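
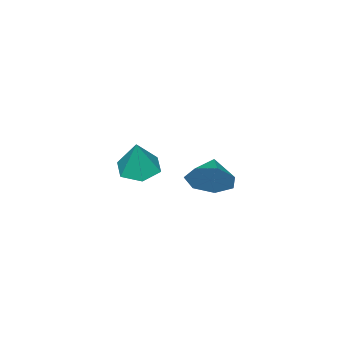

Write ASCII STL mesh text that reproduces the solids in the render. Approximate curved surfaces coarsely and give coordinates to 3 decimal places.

solid 
facet normal -0.292 -0.173 -0.941
outer loop
vertex 1.037 -2.181 -4.834
vertex 0.425 -2.877 -4.516
vertex 0.116 -1.95 -4.591
endloop
endfacet
facet normal 0.285 0.940 0.188
outer loop
vertex 1.037 -2.181 -4.834
vertex 0.116 -1.95 -4.591
vertex 0.955 -2.563 -2.804
endloop
endfacet
facet normal -0.292 -0.173 -0.941
outer loop
vertex 0.116 -1.95 -4.591
vertex 0.425 -2.877 -4.516
vertex -0.496 -2.646 -4.273
endloop
endfacet
facet normal -0.533 0.691 0.487
outer loop
vertex 0.116 -1.95 -4.591
vertex -0.496 -2.646 -4.273
vertex 0.955 -2.563 -2.804
endloop
endfacet
facet normal -0.291 -0.172 -0.941
outer loop
vertex -0.496 -2.646 -4.273
vertex 0.425 -2.877 -4.516
vertex -0.188 -3.573 -4.199
endloop
endfacet
facet normal -0.695 -0.175 0.697
outer loop
vertex -0.496 -2.646 -4.273
vertex -0.188 -3.573 -4.199
vertex 0.955 -2.563 -2.804
endloop
endfacet
facet normal -0.291 -0.172 -0.941
outer loop
vertex -0.188 -3.573 -4.199
vertex 0.425 -2.877 -4.516
vertex 0.733 -3.804 -4.442
endloop
endfacet
facet normal -0.039 -0.794 0.607
outer loop
vertex -0.188 -3.573 -4.199
vertex 0.733 -3.804 -4.442
vertex 0.955 -2.563 -2.804
endloop
endfacet
facet normal -0.292 -0.172 -0.941
outer loop
vertex 0.733 -3.804 -4.442
vertex 0.425 -2.877 -4.516
vertex 1.345 -3.108 -4.759
endloop
endfacet
facet normal 0.780 -0.545 0.308
outer loop
vertex 0.733 -3.804 -4.442
vertex 1.345 -3.108 -4.759
vertex 0.955 -2.563 -2.804
endloop
endfacet
facet normal -0.292 -0.173 -0.941
outer loop
vertex 1.345 -3.108 -4.759
vertex 0.425 -2.877 -4.516
vertex 1.037 -2.181 -4.834
endloop
endfacet
facet normal 0.942 0.321 0.098
outer loop
vertex 1.345 -3.108 -4.759
vertex 1.037 -2.181 -4.834
vertex 0.955 -2.563 -2.804
endloop
endfacet
facet normal 0.794 0.472 -0.383
outer loop
vertex 2.512 1.722 -1.922
vertex 1.936 2.037 -2.728
vertex 2.092 2.513 -1.817
endloop
endfacet
facet normal -0.148 -0.207 0.967
outer loop
vertex 2.512 1.722 -1.922
vertex 2.092 2.513 -1.817
vertex 0.904 1.423 -2.232
endloop
endfacet
facet normal 0.794 0.472 -0.383
outer loop
vertex 2.092 2.513 -1.817
vertex 1.936 2.037 -2.728
vertex 1.554 2.946 -2.399
endloop
endfacet
facet normal -0.563 0.324 0.761
outer loop
vertex 2.092 2.513 -1.817
vertex 1.554 2.946 -2.399
vertex 0.904 1.423 -2.232
endloop
endfacet
facet normal 0.795 0.472 -0.382
outer loop
vertex 1.554 2.946 -2.399
vertex 1.936 2.037 -2.728
vertex 1.305 2.694 -3.229
endloop
endfacet
facet normal -0.903 0.402 0.149
outer loop
vertex 1.554 2.946 -2.399
vertex 1.305 2.694 -3.229
vertex 0.904 1.423 -2.232
endloop
endfacet
facet normal 0.795 0.472 -0.382
outer loop
vertex 1.305 2.694 -3.229
vertex 1.936 2.037 -2.728
vertex 1.531 1.947 -3.682
endloop
endfacet
facet normal -0.913 -0.030 -0.406
outer loop
vertex 1.305 2.694 -3.229
vertex 1.531 1.947 -3.682
vertex 0.904 1.423 -2.232
endloop
endfacet
facet normal 0.794 0.472 -0.382
outer loop
vertex 1.531 1.947 -3.682
vertex 1.936 2.037 -2.728
vertex 2.062 1.268 -3.417
endloop
endfacet
facet normal -0.585 -0.648 -0.487
outer loop
vertex 1.531 1.947 -3.682
vertex 2.062 1.268 -3.417
vertex 0.904 1.423 -2.232
endloop
endfacet
facet normal 0.794 0.473 -0.382
outer loop
vertex 2.062 1.268 -3.417
vertex 1.936 2.037 -2.728
vertex 2.499 1.167 -2.634
endloop
endfacet
facet normal -0.167 -0.985 -0.034
outer loop
vertex 2.062 1.268 -3.417
vertex 2.499 1.167 -2.634
vertex 0.904 1.423 -2.232
endloop
endfacet
facet normal 0.794 0.472 -0.383
outer loop
vertex 2.499 1.167 -2.634
vertex 1.936 2.037 -2.728
vertex 2.512 1.722 -1.922
endloop
endfacet
facet normal 0.028 -0.789 0.614
outer loop
vertex 2.499 1.167 -2.634
vertex 2.512 1.722 -1.922
vertex 0.904 1.423 -2.232
endloop
endfacet

endsolid


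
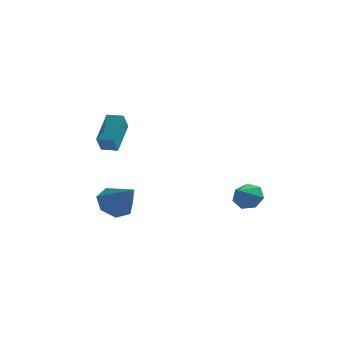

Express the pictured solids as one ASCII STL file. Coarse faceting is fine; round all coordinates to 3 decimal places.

solid 
facet normal -0.573 0.480 -0.664
outer loop
vertex -3.208 1.973 -3.418
vertex -4.008 2.019 -2.694
vertex -3.214 2.73 -2.865
endloop
endfacet
facet normal 0.984 0.111 -0.141
outer loop
vertex -3.208 1.973 -3.418
vertex -3.214 2.73 -2.865
vertex -2.792 1.001 -1.286
endloop
endfacet
facet normal -0.573 0.480 -0.664
outer loop
vertex -3.214 2.73 -2.865
vertex -4.008 2.019 -2.694
vertex -3.817 2.952 -2.184
endloop
endfacet
facet normal 0.700 0.567 0.434
outer loop
vertex -3.214 2.73 -2.865
vertex -3.817 2.952 -2.184
vertex -2.792 1.001 -1.286
endloop
endfacet
facet normal -0.573 0.480 -0.664
outer loop
vertex -3.817 2.952 -2.184
vertex -4.008 2.019 -2.694
vertex -4.565 2.471 -1.886
endloop
endfacet
facet normal 0.068 0.447 0.892
outer loop
vertex -3.817 2.952 -2.184
vertex -4.565 2.471 -1.886
vertex -2.792 1.001 -1.286
endloop
endfacet
facet normal -0.574 0.479 -0.664
outer loop
vertex -4.565 2.471 -1.886
vertex -4.008 2.019 -2.694
vertex -4.893 1.649 -2.196
endloop
endfacet
facet normal -0.434 -0.161 0.887
outer loop
vertex -4.565 2.471 -1.886
vertex -4.893 1.649 -2.196
vertex -2.792 1.001 -1.286
endloop
endfacet
facet normal -0.574 0.479 -0.664
outer loop
vertex -4.893 1.649 -2.196
vertex -4.008 2.019 -2.694
vertex -4.554 1.106 -2.881
endloop
endfacet
facet normal -0.429 -0.799 0.421
outer loop
vertex -4.893 1.649 -2.196
vertex -4.554 1.106 -2.881
vertex -2.792 1.001 -1.286
endloop
endfacet
facet normal -0.575 0.479 -0.663
outer loop
vertex -4.554 1.106 -2.881
vertex -4.008 2.019 -2.694
vertex -3.805 1.251 -3.425
endloop
endfacet
facet normal 0.080 -0.985 -0.153
outer loop
vertex -4.554 1.106 -2.881
vertex -3.805 1.251 -3.425
vertex -2.792 1.001 -1.286
endloop
endfacet
facet normal -0.573 0.480 -0.664
outer loop
vertex -3.805 1.251 -3.425
vertex -4.008 2.019 -2.694
vertex -3.208 1.973 -3.418
endloop
endfacet
facet normal 0.707 -0.581 -0.403
outer loop
vertex -3.805 1.251 -3.425
vertex -3.208 1.973 -3.418
vertex -2.792 1.001 -1.286
endloop
endfacet
facet normal 0.251 0.776 -0.578
outer loop
vertex 3.255 3.738 -1.781
vertex 2.654 3.491 -2.374
vertex 2.557 4.033 -1.688
endloop
endfacet
facet normal 0.160 0.069 0.985
outer loop
vertex 3.255 3.738 -1.781
vertex 2.557 4.033 -1.688
vertex 2.286 2.349 -1.526
endloop
endfacet
facet normal 0.252 0.776 -0.578
outer loop
vertex 2.557 4.033 -1.688
vertex 2.654 3.491 -2.374
vertex 1.932 3.92 -2.112
endloop
endfacet
facet normal -0.574 0.169 0.801
outer loop
vertex 2.557 4.033 -1.688
vertex 1.932 3.92 -2.112
vertex 2.286 2.349 -1.526
endloop
endfacet
facet normal 0.252 0.776 -0.578
outer loop
vertex 1.932 3.92 -2.112
vertex 2.654 3.491 -2.374
vertex 1.851 3.484 -2.733
endloop
endfacet
facet normal -0.966 -0.135 0.221
outer loop
vertex 1.932 3.92 -2.112
vertex 1.851 3.484 -2.733
vertex 2.286 2.349 -1.526
endloop
endfacet
facet normal 0.251 0.777 -0.577
outer loop
vertex 1.851 3.484 -2.733
vertex 2.654 3.491 -2.374
vertex 2.375 3.053 -3.085
endloop
endfacet
facet normal -0.721 -0.616 -0.319
outer loop
vertex 1.851 3.484 -2.733
vertex 2.375 3.053 -3.085
vertex 2.286 2.349 -1.526
endloop
endfacet
facet normal 0.251 0.777 -0.577
outer loop
vertex 2.375 3.053 -3.085
vertex 2.654 3.491 -2.374
vertex 3.109 2.953 -2.901
endloop
endfacet
facet normal -0.021 -0.911 -0.412
outer loop
vertex 2.375 3.053 -3.085
vertex 3.109 2.953 -2.901
vertex 2.286 2.349 -1.526
endloop
endfacet
facet normal 0.251 0.777 -0.577
outer loop
vertex 3.109 2.953 -2.901
vertex 2.654 3.491 -2.374
vertex 3.501 3.257 -2.321
endloop
endfacet
facet normal 0.603 -0.798 0.011
outer loop
vertex 3.109 2.953 -2.901
vertex 3.501 3.257 -2.321
vertex 2.286 2.349 -1.526
endloop
endfacet
facet normal 0.251 0.777 -0.578
outer loop
vertex 3.501 3.257 -2.321
vertex 2.654 3.491 -2.374
vertex 3.255 3.738 -1.781
endloop
endfacet
facet normal 0.684 -0.361 0.633
outer loop
vertex 3.501 3.257 -2.321
vertex 3.255 3.738 -1.781
vertex 2.286 2.349 -1.526
endloop
endfacet
facet normal -0.991 0.132 -0.022
outer loop
vertex -4.161 -1.468 3.01
vertex -3.973 0.128 4.116
vertex -4.059 -0.852 2.105
endloop
endfacet
facet normal -0.096 -0.818 -0.567
outer loop
vertex -3.187 -0.968 2.124
vertex -4.161 -1.468 3.01
vertex -4.059 -0.852 2.105
endloop
endfacet
facet normal -0.991 0.132 -0.022
outer loop
vertex -4.059 -0.852 2.105
vertex -3.973 0.128 4.116
vertex -3.871 0.743 3.21
endloop
endfacet
facet normal 0.092 0.560 -0.824
outer loop
vertex -3.871 0.743 3.21
vertex -3.187 -0.968 2.124
vertex -4.059 -0.852 2.105
endloop
endfacet
facet normal -0.092 -0.560 0.823
outer loop
vertex -4.161 -1.468 3.01
vertex -3.101 0.012 4.135
vertex -3.973 0.128 4.116
endloop
endfacet
facet normal -0.095 -0.819 -0.566
outer loop
vertex -3.289 -1.583 3.03
vertex -4.161 -1.468 3.01
vertex -3.187 -0.968 2.124
endloop
endfacet
facet normal -0.093 -0.560 0.824
outer loop
vertex -3.289 -1.583 3.03
vertex -3.101 0.012 4.135
vertex -4.161 -1.468 3.01
endloop
endfacet
facet normal 0.097 0.818 0.566
outer loop
vertex -3.973 0.128 4.116
vertex -3.101 0.012 4.135
vertex -3.871 0.743 3.21
endloop
endfacet
facet normal 0.093 0.560 -0.823
outer loop
vertex -2.999 0.628 3.23
vertex -3.187 -0.968 2.124
vertex -3.871 0.743 3.21
endloop
endfacet
facet normal 0.095 0.818 0.567
outer loop
vertex -3.871 0.743 3.21
vertex -3.101 0.012 4.135
vertex -2.999 0.628 3.23
endloop
endfacet
facet normal 0.991 -0.132 0.022
outer loop
vertex -2.999 0.628 3.23
vertex -3.289 -1.583 3.03
vertex -3.187 -0.968 2.124
endloop
endfacet
facet normal 0.991 -0.132 0.022
outer loop
vertex -3.101 0.012 4.135
vertex -3.289 -1.583 3.03
vertex -2.999 0.628 3.23
endloop
endfacet

endsolid


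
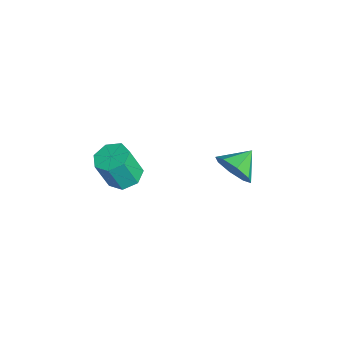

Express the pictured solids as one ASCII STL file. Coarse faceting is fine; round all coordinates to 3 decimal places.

solid 
facet normal 0.540 -0.742 -0.397
outer loop
vertex -2.991 1.165 -1.188
vertex -3.563 1.141 -1.92
vertex -2.781 1.598 -1.712
endloop
endfacet
facet normal 0.330 0.658 0.676
outer loop
vertex -2.991 1.165 -1.188
vertex -2.781 1.598 -1.712
vertex -4.217 2.039 -1.44
endloop
endfacet
facet normal 0.540 -0.743 -0.397
outer loop
vertex -2.781 1.598 -1.712
vertex -3.563 1.141 -1.92
vertex -3.029 1.763 -2.358
endloop
endfacet
facet normal 0.312 0.942 0.121
outer loop
vertex -2.781 1.598 -1.712
vertex -3.029 1.763 -2.358
vertex -4.217 2.039 -1.44
endloop
endfacet
facet normal 0.539 -0.743 -0.398
outer loop
vertex -3.029 1.763 -2.358
vertex -3.563 1.141 -1.92
vertex -3.591 1.564 -2.748
endloop
endfacet
facet normal -0.071 0.926 -0.370
outer loop
vertex -3.029 1.763 -2.358
vertex -3.591 1.564 -2.748
vertex -4.217 2.039 -1.44
endloop
endfacet
facet normal 0.540 -0.742 -0.397
outer loop
vertex -3.591 1.564 -2.748
vertex -3.563 1.141 -1.92
vertex -4.136 1.116 -2.653
endloop
endfacet
facet normal -0.597 0.618 -0.511
outer loop
vertex -3.591 1.564 -2.748
vertex -4.136 1.116 -2.653
vertex -4.217 2.039 -1.44
endloop
endfacet
facet normal 0.540 -0.743 -0.397
outer loop
vertex -4.136 1.116 -2.653
vertex -3.563 1.141 -1.92
vertex -4.346 0.683 -2.128
endloop
endfacet
facet normal -0.955 0.201 -0.217
outer loop
vertex -4.136 1.116 -2.653
vertex -4.346 0.683 -2.128
vertex -4.217 2.039 -1.44
endloop
endfacet
facet normal 0.540 -0.742 -0.397
outer loop
vertex -4.346 0.683 -2.128
vertex -3.563 1.141 -1.92
vertex -4.098 0.518 -1.482
endloop
endfacet
facet normal -0.937 -0.083 0.339
outer loop
vertex -4.346 0.683 -2.128
vertex -4.098 0.518 -1.482
vertex -4.217 2.039 -1.44
endloop
endfacet
facet normal 0.540 -0.742 -0.397
outer loop
vertex -4.098 0.518 -1.482
vertex -3.563 1.141 -1.92
vertex -3.536 0.718 -1.092
endloop
endfacet
facet normal -0.553 -0.066 0.831
outer loop
vertex -4.098 0.518 -1.482
vertex -3.536 0.718 -1.092
vertex -4.217 2.039 -1.44
endloop
endfacet
facet normal 0.539 -0.743 -0.397
outer loop
vertex -3.536 0.718 -1.092
vertex -3.563 1.141 -1.92
vertex -2.991 1.165 -1.188
endloop
endfacet
facet normal -0.027 0.242 0.970
outer loop
vertex -3.536 0.718 -1.092
vertex -2.991 1.165 -1.188
vertex -4.217 2.039 -1.44
endloop
endfacet
facet normal -0.049 0.353 -0.934
outer loop
vertex -2.041 -2.93 -0.392
vertex -2.687 -3.332 -0.51
vertex -2.611 -2.614 -0.243
endloop
endfacet
facet normal 0.520 0.808 0.278
outer loop
vertex -2.041 -2.93 -0.392
vertex -2.611 -2.614 -0.243
vertex -1.967 -3.466 1.028
endloop
endfacet
facet normal 0.520 0.808 0.278
outer loop
vertex -1.967 -3.466 1.028
vertex -2.611 -2.614 -0.243
vertex -2.537 -3.15 1.177
endloop
endfacet
facet normal 0.049 -0.353 0.934
outer loop
vertex -1.967 -3.466 1.028
vertex -2.537 -3.15 1.177
vertex -2.613 -3.868 0.91
endloop
endfacet
facet normal -0.049 0.353 -0.934
outer loop
vertex -2.611 -2.614 -0.243
vertex -2.687 -3.332 -0.51
vertex -3.238 -2.839 -0.295
endloop
endfacet
facet normal -0.342 0.873 0.347
outer loop
vertex -2.611 -2.614 -0.243
vertex -3.238 -2.839 -0.295
vertex -2.537 -3.15 1.177
endloop
endfacet
facet normal -0.342 0.873 0.347
outer loop
vertex -2.537 -3.15 1.177
vertex -3.238 -2.839 -0.295
vertex -3.164 -3.375 1.125
endloop
endfacet
facet normal 0.049 -0.353 0.934
outer loop
vertex -2.537 -3.15 1.177
vertex -3.164 -3.375 1.125
vertex -2.613 -3.868 0.91
endloop
endfacet
facet normal -0.049 0.353 -0.934
outer loop
vertex -3.238 -2.839 -0.295
vertex -2.687 -3.332 -0.51
vertex -3.45 -3.435 -0.509
endloop
endfacet
facet normal -0.947 0.281 0.155
outer loop
vertex -3.238 -2.839 -0.295
vertex -3.45 -3.435 -0.509
vertex -3.164 -3.375 1.125
endloop
endfacet
facet normal -0.947 0.281 0.155
outer loop
vertex -3.164 -3.375 1.125
vertex -3.45 -3.435 -0.509
vertex -3.376 -3.971 0.911
endloop
endfacet
facet normal 0.049 -0.353 0.934
outer loop
vertex -3.164 -3.375 1.125
vertex -3.376 -3.971 0.911
vertex -2.613 -3.868 0.91
endloop
endfacet
facet normal -0.049 0.353 -0.934
outer loop
vertex -3.45 -3.435 -0.509
vertex -2.687 -3.332 -0.51
vertex -3.088 -3.954 -0.724
endloop
endfacet
facet normal -0.839 -0.522 -0.153
outer loop
vertex -3.45 -3.435 -0.509
vertex -3.088 -3.954 -0.724
vertex -3.376 -3.971 0.911
endloop
endfacet
facet normal -0.839 -0.522 -0.153
outer loop
vertex -3.376 -3.971 0.911
vertex -3.088 -3.954 -0.724
vertex -3.014 -4.49 0.697
endloop
endfacet
facet normal 0.049 -0.352 0.935
outer loop
vertex -3.376 -3.971 0.911
vertex -3.014 -4.49 0.697
vertex -2.613 -3.868 0.91
endloop
endfacet
facet normal -0.049 0.353 -0.934
outer loop
vertex -3.088 -3.954 -0.724
vertex -2.687 -3.332 -0.51
vertex -2.424 -4.004 -0.778
endloop
endfacet
facet normal -0.098 -0.933 -0.347
outer loop
vertex -3.088 -3.954 -0.724
vertex -2.424 -4.004 -0.778
vertex -3.014 -4.49 0.697
endloop
endfacet
facet normal -0.098 -0.933 -0.347
outer loop
vertex -3.014 -4.49 0.697
vertex -2.424 -4.004 -0.778
vertex -2.35 -4.54 0.643
endloop
endfacet
facet normal 0.050 -0.352 0.935
outer loop
vertex -3.014 -4.49 0.697
vertex -2.35 -4.54 0.643
vertex -2.613 -3.868 0.91
endloop
endfacet
facet normal -0.049 0.354 -0.934
outer loop
vertex -2.424 -4.004 -0.778
vertex -2.687 -3.332 -0.51
vertex -1.958 -3.549 -0.63
endloop
endfacet
facet normal 0.715 -0.641 -0.279
outer loop
vertex -2.424 -4.004 -0.778
vertex -1.958 -3.549 -0.63
vertex -2.35 -4.54 0.643
endloop
endfacet
facet normal 0.715 -0.641 -0.279
outer loop
vertex -2.35 -4.54 0.643
vertex -1.958 -3.549 -0.63
vertex -1.884 -4.085 0.791
endloop
endfacet
facet normal 0.048 -0.353 0.935
outer loop
vertex -2.35 -4.54 0.643
vertex -1.884 -4.085 0.791
vertex -2.613 -3.868 0.91
endloop
endfacet
facet normal -0.049 0.353 -0.934
outer loop
vertex -1.958 -3.549 -0.63
vertex -2.687 -3.332 -0.51
vertex -2.041 -2.93 -0.392
endloop
endfacet
facet normal 0.991 0.133 -0.001
outer loop
vertex -1.958 -3.549 -0.63
vertex -2.041 -2.93 -0.392
vertex -1.884 -4.085 0.791
endloop
endfacet
facet normal 0.991 0.133 -0.001
outer loop
vertex -1.884 -4.085 0.791
vertex -2.041 -2.93 -0.392
vertex -1.967 -3.466 1.028
endloop
endfacet
facet normal 0.048 -0.352 0.935
outer loop
vertex -1.884 -4.085 0.791
vertex -1.967 -3.466 1.028
vertex -2.613 -3.868 0.91
endloop
endfacet

endsolid


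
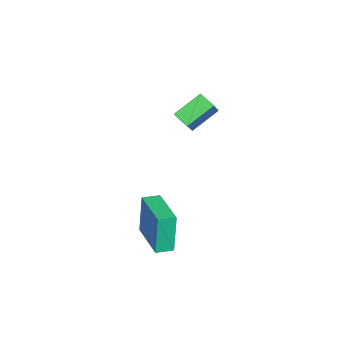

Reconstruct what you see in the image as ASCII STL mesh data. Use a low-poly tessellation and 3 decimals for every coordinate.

solid 
facet normal -0.501 0.860 -0.094
outer loop
vertex 2.136 -3.974 -1.194
vertex 3.982 -2.874 -0.975
vertex 2.412 -4.035 -3.225
endloop
endfacet
facet normal -0.855 -0.509 -0.101
outer loop
vertex 2.838 -4.766 -3.145
vertex 2.136 -3.974 -1.194
vertex 2.412 -4.035 -3.225
endloop
endfacet
facet normal -0.501 0.860 -0.094
outer loop
vertex 2.412 -4.035 -3.225
vertex 3.982 -2.874 -0.975
vertex 4.258 -2.935 -3.006
endloop
endfacet
facet normal 0.135 -0.030 -0.990
outer loop
vertex 4.258 -2.935 -3.006
vertex 2.838 -4.766 -3.145
vertex 2.412 -4.035 -3.225
endloop
endfacet
facet normal -0.135 0.030 0.990
outer loop
vertex 2.136 -3.974 -1.194
vertex 4.408 -3.605 -0.895
vertex 3.982 -2.874 -0.975
endloop
endfacet
facet normal -0.855 -0.509 -0.101
outer loop
vertex 2.562 -4.705 -1.114
vertex 2.136 -3.974 -1.194
vertex 2.838 -4.766 -3.145
endloop
endfacet
facet normal -0.135 0.030 0.990
outer loop
vertex 2.562 -4.705 -1.114
vertex 4.408 -3.605 -0.895
vertex 2.136 -3.974 -1.194
endloop
endfacet
facet normal 0.855 0.509 0.101
outer loop
vertex 3.982 -2.874 -0.975
vertex 4.408 -3.605 -0.895
vertex 4.258 -2.935 -3.006
endloop
endfacet
facet normal 0.135 -0.030 -0.990
outer loop
vertex 4.684 -3.666 -2.926
vertex 2.838 -4.766 -3.145
vertex 4.258 -2.935 -3.006
endloop
endfacet
facet normal 0.855 0.509 0.101
outer loop
vertex 4.258 -2.935 -3.006
vertex 4.408 -3.605 -0.895
vertex 4.684 -3.666 -2.926
endloop
endfacet
facet normal 0.501 -0.860 0.094
outer loop
vertex 4.684 -3.666 -2.926
vertex 2.562 -4.705 -1.114
vertex 2.838 -4.766 -3.145
endloop
endfacet
facet normal 0.501 -0.860 0.094
outer loop
vertex 4.408 -3.605 -0.895
vertex 2.562 -4.705 -1.114
vertex 4.684 -3.666 -2.926
endloop
endfacet
facet normal -0.456 -0.772 0.443
outer loop
vertex -0.181 -2.621 4.128
vertex -1.428 -2.628 2.83
vertex 0.707 -3.632 3.28
endloop
endfacet
facet normal 0.693 0.004 0.721
outer loop
vertex 1.108 -2.952 2.89
vertex -0.181 -2.621 4.128
vertex 0.707 -3.632 3.28
endloop
endfacet
facet normal -0.456 -0.772 0.442
outer loop
vertex 0.707 -3.632 3.28
vertex -1.428 -2.628 2.83
vertex -0.54 -3.638 1.982
endloop
endfacet
facet normal 0.558 -0.635 -0.534
outer loop
vertex -0.54 -3.638 1.982
vertex 1.108 -2.952 2.89
vertex 0.707 -3.632 3.28
endloop
endfacet
facet normal -0.559 0.635 0.533
outer loop
vertex -0.181 -2.621 4.128
vertex -1.027 -1.948 2.44
vertex -1.428 -2.628 2.83
endloop
endfacet
facet normal 0.693 0.004 0.721
outer loop
vertex 0.22 -1.942 3.738
vertex -0.181 -2.621 4.128
vertex 1.108 -2.952 2.89
endloop
endfacet
facet normal -0.558 0.636 0.533
outer loop
vertex 0.22 -1.942 3.738
vertex -1.027 -1.948 2.44
vertex -0.181 -2.621 4.128
endloop
endfacet
facet normal -0.693 -0.004 -0.721
outer loop
vertex -1.428 -2.628 2.83
vertex -1.027 -1.948 2.44
vertex -0.54 -3.638 1.982
endloop
endfacet
facet normal 0.558 -0.636 -0.533
outer loop
vertex -0.139 -2.959 1.592
vertex 1.108 -2.952 2.89
vertex -0.54 -3.638 1.982
endloop
endfacet
facet normal -0.693 -0.004 -0.721
outer loop
vertex -0.54 -3.638 1.982
vertex -1.027 -1.948 2.44
vertex -0.139 -2.959 1.592
endloop
endfacet
facet normal 0.456 0.772 -0.442
outer loop
vertex -0.139 -2.959 1.592
vertex 0.22 -1.942 3.738
vertex 1.108 -2.952 2.89
endloop
endfacet
facet normal 0.457 0.772 -0.442
outer loop
vertex -1.027 -1.948 2.44
vertex 0.22 -1.942 3.738
vertex -0.139 -2.959 1.592
endloop
endfacet

endsolid


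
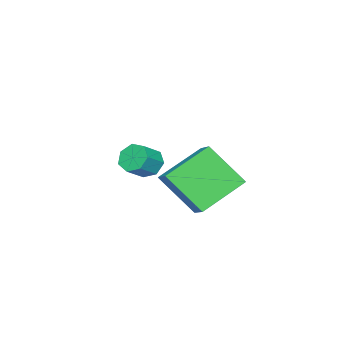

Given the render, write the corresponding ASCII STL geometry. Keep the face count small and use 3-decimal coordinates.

solid 
facet normal -0.785 0.211 -0.583
outer loop
vertex -0.042 -0.062 -4.523
vertex -0.479 -0.042 -3.927
vertex -0.099 0.511 -4.239
endloop
endfacet
facet normal 0.613 0.399 -0.682
outer loop
vertex -0.042 -0.062 -4.523
vertex -0.099 0.511 -4.239
vertex 0.837 -0.298 -3.87
endloop
endfacet
facet normal 0.613 0.399 -0.682
outer loop
vertex 0.837 -0.298 -3.87
vertex -0.099 0.511 -4.239
vertex 0.78 0.275 -3.586
endloop
endfacet
facet normal 0.785 -0.211 0.583
outer loop
vertex 0.837 -0.298 -3.87
vertex 0.78 0.275 -3.586
vertex 0.399 -0.278 -3.273
endloop
endfacet
facet normal -0.785 0.211 -0.583
outer loop
vertex -0.099 0.511 -4.239
vertex -0.479 -0.042 -3.927
vertex -0.443 0.667 -3.719
endloop
endfacet
facet normal 0.312 0.947 -0.078
outer loop
vertex -0.099 0.511 -4.239
vertex -0.443 0.667 -3.719
vertex 0.78 0.275 -3.586
endloop
endfacet
facet normal 0.312 0.947 -0.079
outer loop
vertex 0.78 0.275 -3.586
vertex -0.443 0.667 -3.719
vertex 0.436 0.432 -3.066
endloop
endfacet
facet normal 0.785 -0.211 0.583
outer loop
vertex 0.78 0.275 -3.586
vertex 0.436 0.432 -3.066
vertex 0.399 -0.278 -3.273
endloop
endfacet
facet normal -0.785 0.211 -0.583
outer loop
vertex -0.443 0.667 -3.719
vertex -0.479 -0.042 -3.927
vertex -0.814 0.29 -3.356
endloop
endfacet
facet normal -0.224 0.781 0.583
outer loop
vertex -0.443 0.667 -3.719
vertex -0.814 0.29 -3.356
vertex 0.436 0.432 -3.066
endloop
endfacet
facet normal -0.224 0.780 0.584
outer loop
vertex 0.436 0.432 -3.066
vertex -0.814 0.29 -3.356
vertex 0.065 0.054 -2.703
endloop
endfacet
facet normal 0.785 -0.211 0.583
outer loop
vertex 0.436 0.432 -3.066
vertex 0.065 0.054 -2.703
vertex 0.399 -0.278 -3.273
endloop
endfacet
facet normal -0.785 0.210 -0.583
outer loop
vertex -0.814 0.29 -3.356
vertex -0.479 -0.042 -3.927
vertex -0.933 -0.338 -3.422
endloop
endfacet
facet normal -0.591 0.027 0.806
outer loop
vertex -0.814 0.29 -3.356
vertex -0.933 -0.338 -3.422
vertex 0.065 0.054 -2.703
endloop
endfacet
facet normal -0.592 0.028 0.806
outer loop
vertex 0.065 0.054 -2.703
vertex -0.933 -0.338 -3.422
vertex -0.055 -0.573 -2.769
endloop
endfacet
facet normal 0.785 -0.212 0.583
outer loop
vertex 0.065 0.054 -2.703
vertex -0.055 -0.573 -2.769
vertex 0.399 -0.278 -3.273
endloop
endfacet
facet normal -0.785 0.211 -0.582
outer loop
vertex -0.933 -0.338 -3.422
vertex -0.479 -0.042 -3.927
vertex -0.711 -0.743 -3.868
endloop
endfacet
facet normal -0.514 -0.747 0.422
outer loop
vertex -0.933 -0.338 -3.422
vertex -0.711 -0.743 -3.868
vertex -0.055 -0.573 -2.769
endloop
endfacet
facet normal -0.513 -0.747 0.422
outer loop
vertex -0.055 -0.573 -2.769
vertex -0.711 -0.743 -3.868
vertex 0.168 -0.978 -3.215
endloop
endfacet
facet normal 0.784 -0.211 0.583
outer loop
vertex -0.055 -0.573 -2.769
vertex 0.168 -0.978 -3.215
vertex 0.399 -0.278 -3.273
endloop
endfacet
facet normal -0.785 0.211 -0.583
outer loop
vertex -0.711 -0.743 -3.868
vertex -0.479 -0.042 -3.927
vertex -0.314 -0.62 -4.358
endloop
endfacet
facet normal -0.048 -0.959 -0.280
outer loop
vertex -0.711 -0.743 -3.868
vertex -0.314 -0.62 -4.358
vertex 0.168 -0.978 -3.215
endloop
endfacet
facet normal -0.050 -0.959 -0.279
outer loop
vertex 0.168 -0.978 -3.215
vertex -0.314 -0.62 -4.358
vertex 0.565 -0.856 -3.705
endloop
endfacet
facet normal 0.785 -0.211 0.583
outer loop
vertex 0.168 -0.978 -3.215
vertex 0.565 -0.856 -3.705
vertex 0.399 -0.278 -3.273
endloop
endfacet
facet normal -0.785 0.210 -0.583
outer loop
vertex -0.314 -0.62 -4.358
vertex -0.479 -0.042 -3.927
vertex -0.042 -0.062 -4.523
endloop
endfacet
facet normal 0.452 -0.448 -0.771
outer loop
vertex -0.314 -0.62 -4.358
vertex -0.042 -0.062 -4.523
vertex 0.565 -0.856 -3.705
endloop
endfacet
facet normal 0.452 -0.448 -0.771
outer loop
vertex 0.565 -0.856 -3.705
vertex -0.042 -0.062 -4.523
vertex 0.837 -0.298 -3.87
endloop
endfacet
facet normal 0.785 -0.210 0.583
outer loop
vertex 0.565 -0.856 -3.705
vertex 0.837 -0.298 -3.87
vertex 0.399 -0.278 -3.273
endloop
endfacet
facet normal -0.613 -0.614 -0.498
outer loop
vertex 3.021 2.352 -2.535
vertex 1.292 3.252 -1.515
vertex 2.845 3.824 -4.133
endloop
endfacet
facet normal 0.786 -0.409 -0.463
outer loop
vertex 3.568 4.548 -3.545
vertex 3.021 2.352 -2.535
vertex 2.845 3.824 -4.133
endloop
endfacet
facet normal -0.613 -0.614 -0.498
outer loop
vertex 2.845 3.824 -4.133
vertex 1.292 3.252 -1.515
vertex 1.116 4.724 -3.113
endloop
endfacet
facet normal -0.081 0.676 -0.733
outer loop
vertex 1.116 4.724 -3.113
vertex 3.568 4.548 -3.545
vertex 2.845 3.824 -4.133
endloop
endfacet
facet normal 0.081 -0.676 0.733
outer loop
vertex 3.021 2.352 -2.535
vertex 2.015 3.976 -0.927
vertex 1.292 3.252 -1.515
endloop
endfacet
facet normal 0.786 -0.409 -0.463
outer loop
vertex 3.744 3.076 -1.947
vertex 3.021 2.352 -2.535
vertex 3.568 4.548 -3.545
endloop
endfacet
facet normal 0.081 -0.676 0.733
outer loop
vertex 3.744 3.076 -1.947
vertex 2.015 3.976 -0.927
vertex 3.021 2.352 -2.535
endloop
endfacet
facet normal -0.786 0.409 0.463
outer loop
vertex 1.292 3.252 -1.515
vertex 2.015 3.976 -0.927
vertex 1.116 4.724 -3.113
endloop
endfacet
facet normal -0.081 0.676 -0.733
outer loop
vertex 1.839 5.448 -2.525
vertex 3.568 4.548 -3.545
vertex 1.116 4.724 -3.113
endloop
endfacet
facet normal -0.786 0.409 0.463
outer loop
vertex 1.116 4.724 -3.113
vertex 2.015 3.976 -0.927
vertex 1.839 5.448 -2.525
endloop
endfacet
facet normal 0.613 0.614 0.498
outer loop
vertex 1.839 5.448 -2.525
vertex 3.744 3.076 -1.947
vertex 3.568 4.548 -3.545
endloop
endfacet
facet normal 0.613 0.614 0.498
outer loop
vertex 2.015 3.976 -0.927
vertex 3.744 3.076 -1.947
vertex 1.839 5.448 -2.525
endloop
endfacet

endsolid


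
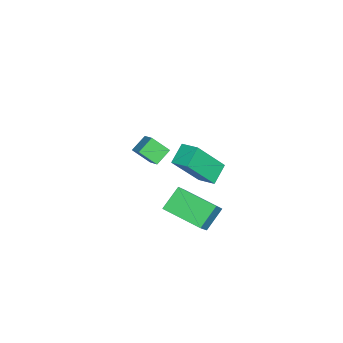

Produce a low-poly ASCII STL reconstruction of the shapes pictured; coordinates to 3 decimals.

solid 
facet normal -0.587 -0.775 -0.233
outer loop
vertex 2.095 2.092 4.148
vertex 1.374 2.469 4.712
vertex 1.364 3.136 2.517
endloop
endfacet
facet normal 0.728 -0.381 -0.570
outer loop
vertex 1.846 3.771 2.708
vertex 2.095 2.092 4.148
vertex 1.364 3.136 2.517
endloop
endfacet
facet normal -0.587 -0.775 -0.233
outer loop
vertex 1.364 3.136 2.517
vertex 1.374 2.469 4.712
vertex 0.643 3.513 3.081
endloop
endfacet
facet normal -0.353 0.505 -0.788
outer loop
vertex 0.643 3.513 3.081
vertex 1.846 3.771 2.708
vertex 1.364 3.136 2.517
endloop
endfacet
facet normal 0.353 -0.505 0.788
outer loop
vertex 2.095 2.092 4.148
vertex 1.856 3.104 4.903
vertex 1.374 2.469 4.712
endloop
endfacet
facet normal 0.728 -0.381 -0.570
outer loop
vertex 2.577 2.727 4.339
vertex 2.095 2.092 4.148
vertex 1.846 3.771 2.708
endloop
endfacet
facet normal 0.353 -0.505 0.788
outer loop
vertex 2.577 2.727 4.339
vertex 1.856 3.104 4.903
vertex 2.095 2.092 4.148
endloop
endfacet
facet normal -0.728 0.381 0.570
outer loop
vertex 1.374 2.469 4.712
vertex 1.856 3.104 4.903
vertex 0.643 3.513 3.081
endloop
endfacet
facet normal -0.353 0.505 -0.788
outer loop
vertex 1.125 4.148 3.272
vertex 1.846 3.771 2.708
vertex 0.643 3.513 3.081
endloop
endfacet
facet normal -0.728 0.381 0.570
outer loop
vertex 0.643 3.513 3.081
vertex 1.856 3.104 4.903
vertex 1.125 4.148 3.272
endloop
endfacet
facet normal 0.587 0.775 0.233
outer loop
vertex 1.125 4.148 3.272
vertex 2.577 2.727 4.339
vertex 1.846 3.771 2.708
endloop
endfacet
facet normal 0.587 0.775 0.233
outer loop
vertex 1.856 3.104 4.903
vertex 2.577 2.727 4.339
vertex 1.125 4.148 3.272
endloop
endfacet
facet normal -0.625 0.564 0.540
outer loop
vertex -4.158 0.618 0.683
vertex -3.451 0.965 1.139
vertex -4.078 1.387 -0.027
endloop
endfacet
facet normal -0.777 -0.382 -0.501
outer loop
vertex -3.509 0.875 -0.519
vertex -4.158 0.618 0.683
vertex -4.078 1.387 -0.027
endloop
endfacet
facet normal -0.626 0.563 0.540
outer loop
vertex -4.078 1.387 -0.027
vertex -3.451 0.965 1.139
vertex -3.371 1.735 0.429
endloop
endfacet
facet normal 0.075 0.733 -0.676
outer loop
vertex -3.371 1.735 0.429
vertex -3.509 0.875 -0.519
vertex -4.078 1.387 -0.027
endloop
endfacet
facet normal -0.076 -0.733 0.676
outer loop
vertex -4.158 0.618 0.683
vertex -2.882 0.453 0.647
vertex -3.451 0.965 1.139
endloop
endfacet
facet normal -0.777 -0.381 -0.501
outer loop
vertex -3.589 0.105 0.191
vertex -4.158 0.618 0.683
vertex -3.509 0.875 -0.519
endloop
endfacet
facet normal -0.076 -0.733 0.676
outer loop
vertex -3.589 0.105 0.191
vertex -2.882 0.453 0.647
vertex -4.158 0.618 0.683
endloop
endfacet
facet normal 0.777 0.381 0.501
outer loop
vertex -3.451 0.965 1.139
vertex -2.882 0.453 0.647
vertex -3.371 1.735 0.429
endloop
endfacet
facet normal 0.076 0.733 -0.676
outer loop
vertex -2.802 1.222 -0.063
vertex -3.509 0.875 -0.519
vertex -3.371 1.735 0.429
endloop
endfacet
facet normal 0.777 0.382 0.501
outer loop
vertex -3.371 1.735 0.429
vertex -2.882 0.453 0.647
vertex -2.802 1.222 -0.063
endloop
endfacet
facet normal 0.625 -0.563 -0.540
outer loop
vertex -2.802 1.222 -0.063
vertex -3.589 0.105 0.191
vertex -3.509 0.875 -0.519
endloop
endfacet
facet normal 0.625 -0.563 -0.540
outer loop
vertex -2.882 0.453 0.647
vertex -3.589 0.105 0.191
vertex -2.802 1.222 -0.063
endloop
endfacet
facet normal -0.576 0.489 0.655
outer loop
vertex -0.155 2.25 0.739
vertex 0.599 3.825 0.227
vertex -1.514 2.461 -0.615
endloop
endfacet
facet normal -0.414 -0.866 0.281
outer loop
vertex -0.799 1.855 -1.427
vertex -0.155 2.25 0.739
vertex -1.514 2.461 -0.615
endloop
endfacet
facet normal -0.576 0.489 0.655
outer loop
vertex -1.514 2.461 -0.615
vertex 0.599 3.825 0.227
vertex -0.76 4.036 -1.127
endloop
endfacet
facet normal -0.704 0.109 -0.702
outer loop
vertex -0.76 4.036 -1.127
vertex -0.799 1.855 -1.427
vertex -1.514 2.461 -0.615
endloop
endfacet
facet normal 0.704 -0.109 0.702
outer loop
vertex -0.155 2.25 0.739
vertex 1.314 3.219 -0.585
vertex 0.599 3.825 0.227
endloop
endfacet
facet normal -0.414 -0.866 0.281
outer loop
vertex 0.56 1.644 -0.073
vertex -0.155 2.25 0.739
vertex -0.799 1.855 -1.427
endloop
endfacet
facet normal 0.704 -0.109 0.702
outer loop
vertex 0.56 1.644 -0.073
vertex 1.314 3.219 -0.585
vertex -0.155 2.25 0.739
endloop
endfacet
facet normal 0.414 0.866 -0.281
outer loop
vertex 0.599 3.825 0.227
vertex 1.314 3.219 -0.585
vertex -0.76 4.036 -1.127
endloop
endfacet
facet normal -0.704 0.109 -0.702
outer loop
vertex -0.045 3.43 -1.939
vertex -0.799 1.855 -1.427
vertex -0.76 4.036 -1.127
endloop
endfacet
facet normal 0.414 0.866 -0.281
outer loop
vertex -0.76 4.036 -1.127
vertex 1.314 3.219 -0.585
vertex -0.045 3.43 -1.939
endloop
endfacet
facet normal 0.576 -0.489 -0.655
outer loop
vertex -0.045 3.43 -1.939
vertex 0.56 1.644 -0.073
vertex -0.799 1.855 -1.427
endloop
endfacet
facet normal 0.576 -0.489 -0.655
outer loop
vertex 1.314 3.219 -0.585
vertex 0.56 1.644 -0.073
vertex -0.045 3.43 -1.939
endloop
endfacet

endsolid


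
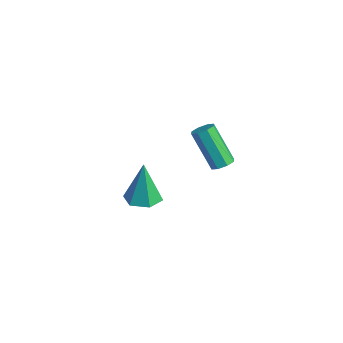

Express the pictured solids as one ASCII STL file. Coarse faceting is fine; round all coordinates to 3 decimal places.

solid 
facet normal 0.537 0.156 -0.829
outer loop
vertex 3.063 -1.384 0.642
vertex 2.625 -1.3 0.374
vertex 2.955 -1.001 0.644
endloop
endfacet
facet normal 0.799 0.222 0.559
outer loop
vertex 3.063 -1.384 0.642
vertex 2.955 -1.001 0.644
vertex 2.032 -1.684 2.234
endloop
endfacet
facet normal 0.798 0.224 0.559
outer loop
vertex 2.032 -1.684 2.234
vertex 2.955 -1.001 0.644
vertex 1.924 -1.301 2.235
endloop
endfacet
facet normal -0.538 -0.154 0.829
outer loop
vertex 2.032 -1.684 2.234
vertex 1.924 -1.301 2.235
vertex 1.595 -1.6 1.966
endloop
endfacet
facet normal 0.538 0.155 -0.829
outer loop
vertex 2.955 -1.001 0.644
vertex 2.625 -1.3 0.374
vertex 2.653 -0.793 0.487
endloop
endfacet
facet normal 0.371 0.839 0.398
outer loop
vertex 2.955 -1.001 0.644
vertex 2.653 -0.793 0.487
vertex 1.924 -1.301 2.235
endloop
endfacet
facet normal 0.372 0.838 0.399
outer loop
vertex 1.924 -1.301 2.235
vertex 2.653 -0.793 0.487
vertex 1.622 -1.093 2.079
endloop
endfacet
facet normal -0.536 -0.156 0.830
outer loop
vertex 1.924 -1.301 2.235
vertex 1.622 -1.093 2.079
vertex 1.595 -1.6 1.966
endloop
endfacet
facet normal 0.536 0.155 -0.830
outer loop
vertex 2.653 -0.793 0.487
vertex 2.625 -1.3 0.374
vertex 2.335 -0.883 0.265
endloop
endfacet
facet normal -0.275 0.962 0.003
outer loop
vertex 2.653 -0.793 0.487
vertex 2.335 -0.883 0.265
vertex 1.622 -1.093 2.079
endloop
endfacet
facet normal -0.272 0.962 0.004
outer loop
vertex 1.622 -1.093 2.079
vertex 2.335 -0.883 0.265
vertex 1.304 -1.182 1.857
endloop
endfacet
facet normal -0.536 -0.156 0.830
outer loop
vertex 1.622 -1.093 2.079
vertex 1.304 -1.182 1.857
vertex 1.595 -1.6 1.966
endloop
endfacet
facet normal 0.538 0.158 -0.828
outer loop
vertex 2.335 -0.883 0.265
vertex 2.625 -1.3 0.374
vertex 2.188 -1.216 0.106
endloop
endfacet
facet normal -0.757 0.522 -0.393
outer loop
vertex 2.335 -0.883 0.265
vertex 2.188 -1.216 0.106
vertex 1.304 -1.182 1.857
endloop
endfacet
facet normal -0.758 0.521 -0.393
outer loop
vertex 1.304 -1.182 1.857
vertex 2.188 -1.216 0.106
vertex 1.157 -1.516 1.698
endloop
endfacet
facet normal -0.537 -0.158 0.829
outer loop
vertex 1.304 -1.182 1.857
vertex 1.157 -1.516 1.698
vertex 1.595 -1.6 1.966
endloop
endfacet
facet normal 0.538 0.154 -0.829
outer loop
vertex 2.188 -1.216 0.106
vertex 2.625 -1.3 0.374
vertex 2.296 -1.599 0.105
endloop
endfacet
facet normal -0.798 -0.224 -0.559
outer loop
vertex 2.188 -1.216 0.106
vertex 2.296 -1.599 0.105
vertex 1.157 -1.516 1.698
endloop
endfacet
facet normal -0.799 -0.222 -0.559
outer loop
vertex 1.157 -1.516 1.698
vertex 2.296 -1.599 0.105
vertex 1.265 -1.899 1.696
endloop
endfacet
facet normal -0.537 -0.156 0.829
outer loop
vertex 1.157 -1.516 1.698
vertex 1.265 -1.899 1.696
vertex 1.595 -1.6 1.966
endloop
endfacet
facet normal 0.536 0.156 -0.830
outer loop
vertex 2.296 -1.599 0.105
vertex 2.625 -1.3 0.374
vertex 2.598 -1.807 0.261
endloop
endfacet
facet normal -0.371 -0.838 -0.399
outer loop
vertex 2.296 -1.599 0.105
vertex 2.598 -1.807 0.261
vertex 1.265 -1.899 1.696
endloop
endfacet
facet normal -0.371 -0.839 -0.398
outer loop
vertex 1.265 -1.899 1.696
vertex 2.598 -1.807 0.261
vertex 1.567 -2.107 1.853
endloop
endfacet
facet normal -0.538 -0.155 0.829
outer loop
vertex 1.265 -1.899 1.696
vertex 1.567 -2.107 1.853
vertex 1.595 -1.6 1.966
endloop
endfacet
facet normal 0.536 0.156 -0.830
outer loop
vertex 2.598 -1.807 0.261
vertex 2.625 -1.3 0.374
vertex 2.916 -1.718 0.483
endloop
endfacet
facet normal 0.273 -0.962 -0.005
outer loop
vertex 2.598 -1.807 0.261
vertex 2.916 -1.718 0.483
vertex 1.567 -2.107 1.853
endloop
endfacet
facet normal 0.274 -0.962 -0.003
outer loop
vertex 1.567 -2.107 1.853
vertex 2.916 -1.718 0.483
vertex 1.885 -2.017 2.075
endloop
endfacet
facet normal -0.536 -0.155 0.830
outer loop
vertex 1.567 -2.107 1.853
vertex 1.885 -2.017 2.075
vertex 1.595 -1.6 1.966
endloop
endfacet
facet normal 0.537 0.158 -0.829
outer loop
vertex 2.916 -1.718 0.483
vertex 2.625 -1.3 0.374
vertex 3.063 -1.384 0.642
endloop
endfacet
facet normal 0.758 -0.521 0.393
outer loop
vertex 2.916 -1.718 0.483
vertex 3.063 -1.384 0.642
vertex 1.885 -2.017 2.075
endloop
endfacet
facet normal 0.758 -0.522 0.392
outer loop
vertex 1.885 -2.017 2.075
vertex 3.063 -1.384 0.642
vertex 2.032 -1.684 2.234
endloop
endfacet
facet normal -0.538 -0.158 0.828
outer loop
vertex 1.885 -2.017 2.075
vertex 2.032 -1.684 2.234
vertex 1.595 -1.6 1.966
endloop
endfacet
facet normal 0.099 -0.081 -0.992
outer loop
vertex -1.047 -1.823 -4.461
vertex -1.619 -2.453 -4.467
vertex -1.873 -1.647 -4.558
endloop
endfacet
facet normal 0.168 0.944 0.283
outer loop
vertex -1.047 -1.823 -4.461
vertex -1.873 -1.647 -4.558
vertex -1.821 -2.287 -2.453
endloop
endfacet
facet normal 0.099 -0.081 -0.992
outer loop
vertex -1.873 -1.647 -4.558
vertex -1.619 -2.453 -4.467
vertex -2.444 -2.276 -4.564
endloop
endfacet
facet normal -0.724 0.655 0.217
outer loop
vertex -1.873 -1.647 -4.558
vertex -2.444 -2.276 -4.564
vertex -1.821 -2.287 -2.453
endloop
endfacet
facet normal 0.099 -0.082 -0.992
outer loop
vertex -2.444 -2.276 -4.564
vertex -1.619 -2.453 -4.467
vertex -2.19 -3.082 -4.472
endloop
endfacet
facet normal -0.926 -0.261 0.272
outer loop
vertex -2.444 -2.276 -4.564
vertex -2.19 -3.082 -4.472
vertex -1.821 -2.287 -2.453
endloop
endfacet
facet normal 0.099 -0.082 -0.992
outer loop
vertex -2.19 -3.082 -4.472
vertex -1.619 -2.453 -4.467
vertex -1.364 -3.258 -4.375
endloop
endfacet
facet normal -0.236 -0.889 0.393
outer loop
vertex -2.19 -3.082 -4.472
vertex -1.364 -3.258 -4.375
vertex -1.821 -2.287 -2.453
endloop
endfacet
facet normal 0.100 -0.082 -0.992
outer loop
vertex -1.364 -3.258 -4.375
vertex -1.619 -2.453 -4.467
vertex -0.793 -2.629 -4.369
endloop
endfacet
facet normal 0.656 -0.600 0.459
outer loop
vertex -1.364 -3.258 -4.375
vertex -0.793 -2.629 -4.369
vertex -1.821 -2.287 -2.453
endloop
endfacet
facet normal 0.100 -0.082 -0.992
outer loop
vertex -0.793 -2.629 -4.369
vertex -1.619 -2.453 -4.467
vertex -1.047 -1.823 -4.461
endloop
endfacet
facet normal 0.858 0.317 0.404
outer loop
vertex -0.793 -2.629 -4.369
vertex -1.047 -1.823 -4.461
vertex -1.821 -2.287 -2.453
endloop
endfacet

endsolid


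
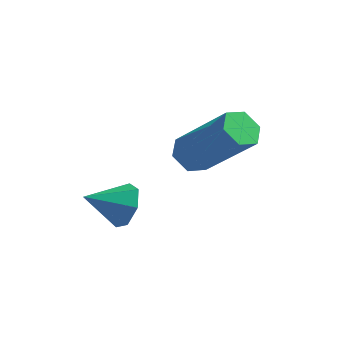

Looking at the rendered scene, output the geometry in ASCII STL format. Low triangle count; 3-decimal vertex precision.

solid 
facet normal 0.713 0.538 -0.449
outer loop
vertex 0.588 -0.378 -2.577
vertex 0.133 -0.025 -2.877
vertex 0.415 0.082 -2.301
endloop
endfacet
facet normal 0.220 -0.440 0.871
outer loop
vertex 0.588 -0.378 -2.577
vertex 0.415 0.082 -2.301
vertex -0.653 -0.615 -2.383
endloop
endfacet
facet normal 0.713 0.538 -0.449
outer loop
vertex 0.415 0.082 -2.301
vertex 0.133 -0.025 -2.877
vertex 0.029 0.462 -2.459
endloop
endfacet
facet normal -0.201 0.195 0.960
outer loop
vertex 0.415 0.082 -2.301
vertex 0.029 0.462 -2.459
vertex -0.653 -0.615 -2.383
endloop
endfacet
facet normal 0.715 0.537 -0.448
outer loop
vertex 0.029 0.462 -2.459
vertex 0.133 -0.025 -2.877
vertex -0.278 0.476 -2.932
endloop
endfacet
facet normal -0.723 0.492 0.484
outer loop
vertex 0.029 0.462 -2.459
vertex -0.278 0.476 -2.932
vertex -0.653 -0.615 -2.383
endloop
endfacet
facet normal 0.714 0.537 -0.449
outer loop
vertex -0.278 0.476 -2.932
vertex 0.133 -0.025 -2.877
vertex -0.276 0.113 -3.363
endloop
endfacet
facet normal -0.953 0.229 -0.197
outer loop
vertex -0.278 0.476 -2.932
vertex -0.276 0.113 -3.363
vertex -0.653 -0.615 -2.383
endloop
endfacet
facet normal 0.714 0.537 -0.449
outer loop
vertex -0.276 0.113 -3.363
vertex 0.133 -0.025 -2.877
vertex 0.034 -0.354 -3.428
endloop
endfacet
facet normal -0.718 -0.397 -0.571
outer loop
vertex -0.276 0.113 -3.363
vertex 0.034 -0.354 -3.428
vertex -0.653 -0.615 -2.383
endloop
endfacet
facet normal 0.714 0.537 -0.449
outer loop
vertex 0.034 -0.354 -3.428
vertex 0.133 -0.025 -2.877
vertex 0.418 -0.573 -3.079
endloop
endfacet
facet normal -0.196 -0.913 -0.357
outer loop
vertex 0.034 -0.354 -3.428
vertex 0.418 -0.573 -3.079
vertex -0.653 -0.615 -2.383
endloop
endfacet
facet normal 0.713 0.537 -0.450
outer loop
vertex 0.418 -0.573 -3.079
vertex 0.133 -0.025 -2.877
vertex 0.588 -0.378 -2.577
endloop
endfacet
facet normal 0.223 -0.932 0.287
outer loop
vertex 0.418 -0.573 -3.079
vertex 0.588 -0.378 -2.577
vertex -0.653 -0.615 -2.383
endloop
endfacet
facet normal -0.681 0.135 -0.720
outer loop
vertex 1.633 1.365 -1.584
vertex 1.361 0.92 -1.41
vertex 1.24 1.415 -1.203
endloop
endfacet
facet normal 0.158 0.987 0.034
outer loop
vertex 1.633 1.365 -1.584
vertex 1.24 1.415 -1.203
vertex 2.952 1.105 -0.184
endloop
endfacet
facet normal 0.158 0.987 0.034
outer loop
vertex 2.952 1.105 -0.184
vertex 1.24 1.415 -1.203
vertex 2.558 1.155 0.196
endloop
endfacet
facet normal 0.679 -0.134 0.722
outer loop
vertex 2.952 1.105 -0.184
vertex 2.558 1.155 0.196
vertex 2.679 0.66 -0.01
endloop
endfacet
facet normal -0.680 0.135 -0.721
outer loop
vertex 1.24 1.415 -1.203
vertex 1.361 0.92 -1.41
vertex 0.967 0.971 -1.029
endloop
endfacet
facet normal -0.540 0.574 0.616
outer loop
vertex 1.24 1.415 -1.203
vertex 0.967 0.971 -1.029
vertex 2.558 1.155 0.196
endloop
endfacet
facet normal -0.541 0.573 0.616
outer loop
vertex 2.558 1.155 0.196
vertex 0.967 0.971 -1.029
vertex 2.285 0.71 0.37
endloop
endfacet
facet normal 0.679 -0.134 0.722
outer loop
vertex 2.558 1.155 0.196
vertex 2.285 0.71 0.37
vertex 2.679 0.66 -0.01
endloop
endfacet
facet normal -0.680 0.135 -0.721
outer loop
vertex 0.967 0.971 -1.029
vertex 1.361 0.92 -1.41
vertex 1.088 0.475 -1.236
endloop
endfacet
facet normal -0.700 -0.414 0.582
outer loop
vertex 0.967 0.971 -1.029
vertex 1.088 0.475 -1.236
vertex 2.285 0.71 0.37
endloop
endfacet
facet normal -0.700 -0.415 0.582
outer loop
vertex 2.285 0.71 0.37
vertex 1.088 0.475 -1.236
vertex 2.407 0.215 0.164
endloop
endfacet
facet normal 0.679 -0.133 0.722
outer loop
vertex 2.285 0.71 0.37
vertex 2.407 0.215 0.164
vertex 2.679 0.66 -0.01
endloop
endfacet
facet normal -0.679 0.134 -0.722
outer loop
vertex 1.088 0.475 -1.236
vertex 1.361 0.92 -1.41
vertex 1.482 0.425 -1.616
endloop
endfacet
facet normal -0.158 -0.987 -0.034
outer loop
vertex 1.088 0.475 -1.236
vertex 1.482 0.425 -1.616
vertex 2.407 0.215 0.164
endloop
endfacet
facet normal -0.159 -0.987 -0.034
outer loop
vertex 2.407 0.215 0.164
vertex 1.482 0.425 -1.616
vertex 2.8 0.165 -0.217
endloop
endfacet
facet normal 0.681 -0.135 0.720
outer loop
vertex 2.407 0.215 0.164
vertex 2.8 0.165 -0.217
vertex 2.679 0.66 -0.01
endloop
endfacet
facet normal -0.679 0.134 -0.722
outer loop
vertex 1.482 0.425 -1.616
vertex 1.361 0.92 -1.41
vertex 1.755 0.87 -1.79
endloop
endfacet
facet normal 0.541 -0.573 -0.616
outer loop
vertex 1.482 0.425 -1.616
vertex 1.755 0.87 -1.79
vertex 2.8 0.165 -0.217
endloop
endfacet
facet normal 0.540 -0.573 -0.616
outer loop
vertex 2.8 0.165 -0.217
vertex 1.755 0.87 -1.79
vertex 3.073 0.609 -0.391
endloop
endfacet
facet normal 0.680 -0.135 0.721
outer loop
vertex 2.8 0.165 -0.217
vertex 3.073 0.609 -0.391
vertex 2.679 0.66 -0.01
endloop
endfacet
facet normal -0.679 0.133 -0.722
outer loop
vertex 1.755 0.87 -1.79
vertex 1.361 0.92 -1.41
vertex 1.633 1.365 -1.584
endloop
endfacet
facet normal 0.700 0.415 -0.582
outer loop
vertex 1.755 0.87 -1.79
vertex 1.633 1.365 -1.584
vertex 3.073 0.609 -0.391
endloop
endfacet
facet normal 0.700 0.414 -0.582
outer loop
vertex 3.073 0.609 -0.391
vertex 1.633 1.365 -1.584
vertex 2.952 1.105 -0.184
endloop
endfacet
facet normal 0.680 -0.135 0.721
outer loop
vertex 3.073 0.609 -0.391
vertex 2.952 1.105 -0.184
vertex 2.679 0.66 -0.01
endloop
endfacet

endsolid


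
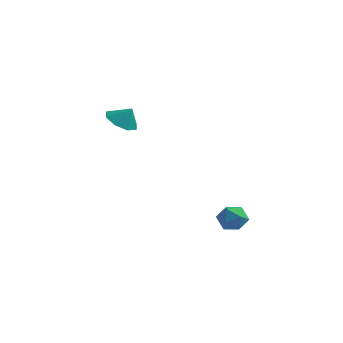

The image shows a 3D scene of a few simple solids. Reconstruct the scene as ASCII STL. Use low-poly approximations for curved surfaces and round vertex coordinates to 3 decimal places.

solid 
facet normal 0.337 -0.146 0.930
outer loop
vertex 3.629 -1.737 -1.178
vertex 3.037 -2.427 -1.072
vertex 3.874 -2.59 -1.401
endloop
endfacet
facet normal 0.853 0.112 0.510
outer loop
vertex 3.629 -1.737 -1.178
vertex 3.874 -2.59 -1.401
vertex 4.106 -1.89 -1.943
endloop
endfacet
facet normal 0.630 0.737 0.245
outer loop
vertex 3.629 -1.737 -1.178
vertex 4.106 -1.89 -1.943
vertex 3.412 -1.295 -1.949
endloop
endfacet
facet normal -0.023 0.864 0.502
outer loop
vertex 3.629 -1.737 -1.178
vertex 3.412 -1.295 -1.949
vertex 2.751 -1.626 -1.41
endloop
endfacet
facet normal -0.204 0.318 0.926
outer loop
vertex 3.629 -1.737 -1.178
vertex 2.751 -1.626 -1.41
vertex 3.037 -2.427 -1.072
endloop
endfacet
facet normal 0.940 -0.339 -0.036
outer loop
vertex 4.106 -1.89 -1.943
vertex 3.874 -2.59 -1.401
vertex 3.809 -2.674 -2.31
endloop
endfacet
facet normal 0.105 -0.758 0.644
outer loop
vertex 3.874 -2.59 -1.401
vertex 3.037 -2.427 -1.072
vertex 3.148 -3.005 -1.771
endloop
endfacet
facet normal -0.771 -0.006 0.637
outer loop
vertex 3.037 -2.427 -1.072
vertex 2.751 -1.626 -1.41
vertex 2.454 -2.41 -1.777
endloop
endfacet
facet normal -0.478 0.877 -0.047
outer loop
vertex 2.751 -1.626 -1.41
vertex 3.412 -1.295 -1.949
vertex 2.686 -1.71 -2.319
endloop
endfacet
facet normal 0.579 0.671 -0.463
outer loop
vertex 3.412 -1.295 -1.949
vertex 4.106 -1.89 -1.943
vertex 3.523 -1.873 -2.648
endloop
endfacet
facet normal 0.023 -0.864 -0.502
outer loop
vertex 2.931 -2.563 -2.542
vertex 3.809 -2.674 -2.31
vertex 3.148 -3.005 -1.771
endloop
endfacet
facet normal -0.630 -0.737 -0.245
outer loop
vertex 2.931 -2.563 -2.542
vertex 3.148 -3.005 -1.771
vertex 2.454 -2.41 -1.777
endloop
endfacet
facet normal -0.853 -0.112 -0.510
outer loop
vertex 2.931 -2.563 -2.542
vertex 2.454 -2.41 -1.777
vertex 2.686 -1.71 -2.319
endloop
endfacet
facet normal -0.337 0.146 -0.930
outer loop
vertex 2.931 -2.563 -2.542
vertex 2.686 -1.71 -2.319
vertex 3.523 -1.873 -2.648
endloop
endfacet
facet normal 0.204 -0.318 -0.926
outer loop
vertex 2.931 -2.563 -2.542
vertex 3.523 -1.873 -2.648
vertex 3.809 -2.674 -2.31
endloop
endfacet
facet normal 0.478 -0.877 0.047
outer loop
vertex 3.148 -3.005 -1.771
vertex 3.809 -2.674 -2.31
vertex 3.874 -2.59 -1.401
endloop
endfacet
facet normal -0.579 -0.671 0.463
outer loop
vertex 2.454 -2.41 -1.777
vertex 3.148 -3.005 -1.771
vertex 3.037 -2.427 -1.072
endloop
endfacet
facet normal -0.940 0.339 0.036
outer loop
vertex 2.686 -1.71 -2.319
vertex 2.454 -2.41 -1.777
vertex 2.751 -1.626 -1.41
endloop
endfacet
facet normal -0.105 0.758 -0.644
outer loop
vertex 3.523 -1.873 -2.648
vertex 2.686 -1.71 -2.319
vertex 3.412 -1.295 -1.949
endloop
endfacet
facet normal 0.771 0.006 -0.637
outer loop
vertex 3.809 -2.674 -2.31
vertex 3.523 -1.873 -2.648
vertex 4.106 -1.89 -1.943
endloop
endfacet
facet normal -0.509 -0.132 -0.851
outer loop
vertex -3.027 0.331 2.445
vertex -3.913 0.376 2.968
vertex -3.308 1.066 2.499
endloop
endfacet
facet normal 0.926 0.343 0.157
outer loop
vertex -3.027 0.331 2.445
vertex -3.308 1.066 2.499
vertex -3.347 0.524 3.912
endloop
endfacet
facet normal -0.509 -0.132 -0.851
outer loop
vertex -3.308 1.066 2.499
vertex -3.913 0.376 2.968
vertex -3.943 1.396 2.828
endloop
endfacet
facet normal 0.560 0.768 0.310
outer loop
vertex -3.308 1.066 2.499
vertex -3.943 1.396 2.828
vertex -3.347 0.524 3.912
endloop
endfacet
facet normal -0.509 -0.132 -0.851
outer loop
vertex -3.943 1.396 2.828
vertex -3.913 0.376 2.968
vertex -4.561 1.13 3.239
endloop
endfacet
facet normal 0.061 0.794 0.605
outer loop
vertex -3.943 1.396 2.828
vertex -4.561 1.13 3.239
vertex -3.347 0.524 3.912
endloop
endfacet
facet normal -0.509 -0.132 -0.851
outer loop
vertex -4.561 1.13 3.239
vertex -3.913 0.376 2.968
vertex -4.799 0.422 3.491
endloop
endfacet
facet normal -0.281 0.404 0.870
outer loop
vertex -4.561 1.13 3.239
vertex -4.799 0.422 3.491
vertex -3.347 0.524 3.912
endloop
endfacet
facet normal -0.509 -0.133 -0.851
outer loop
vertex -4.799 0.422 3.491
vertex -3.913 0.376 2.968
vertex -4.517 -0.313 3.437
endloop
endfacet
facet normal -0.263 -0.171 0.949
outer loop
vertex -4.799 0.422 3.491
vertex -4.517 -0.313 3.437
vertex -3.347 0.524 3.912
endloop
endfacet
facet normal -0.509 -0.132 -0.850
outer loop
vertex -4.517 -0.313 3.437
vertex -3.913 0.376 2.968
vertex -3.882 -0.643 3.108
endloop
endfacet
facet normal 0.103 -0.596 0.796
outer loop
vertex -4.517 -0.313 3.437
vertex -3.882 -0.643 3.108
vertex -3.347 0.524 3.912
endloop
endfacet
facet normal -0.509 -0.132 -0.851
outer loop
vertex -3.882 -0.643 3.108
vertex -3.913 0.376 2.968
vertex -3.264 -0.377 2.697
endloop
endfacet
facet normal 0.601 -0.622 0.502
outer loop
vertex -3.882 -0.643 3.108
vertex -3.264 -0.377 2.697
vertex -3.347 0.524 3.912
endloop
endfacet
facet normal -0.509 -0.132 -0.851
outer loop
vertex -3.264 -0.377 2.697
vertex -3.913 0.376 2.968
vertex -3.027 0.331 2.445
endloop
endfacet
facet normal 0.944 -0.232 0.236
outer loop
vertex -3.264 -0.377 2.697
vertex -3.027 0.331 2.445
vertex -3.347 0.524 3.912
endloop
endfacet

endsolid


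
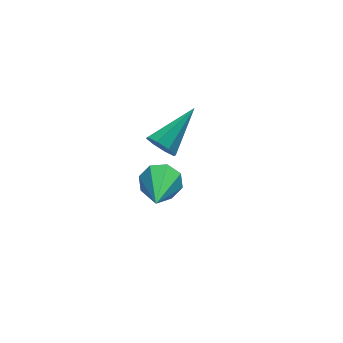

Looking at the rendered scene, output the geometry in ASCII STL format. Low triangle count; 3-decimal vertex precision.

solid 
facet normal -0.764 -0.443 -0.469
outer loop
vertex -0.446 -0.594 1.703
vertex -0.782 -0.422 2.088
vertex -0.608 -0.224 1.617
endloop
endfacet
facet normal 0.714 0.154 -0.684
outer loop
vertex -0.446 -0.594 1.703
vertex -0.608 -0.224 1.617
vertex 0.462 0.302 2.852
endloop
endfacet
facet normal -0.764 -0.444 -0.469
outer loop
vertex -0.608 -0.224 1.617
vertex -0.782 -0.422 2.088
vertex -0.872 0.031 1.806
endloop
endfacet
facet normal 0.306 0.751 -0.585
outer loop
vertex -0.608 -0.224 1.617
vertex -0.872 0.031 1.806
vertex 0.462 0.302 2.852
endloop
endfacet
facet normal -0.763 -0.444 -0.470
outer loop
vertex -0.872 0.031 1.806
vertex -0.782 -0.422 2.088
vertex -1.084 0.02 2.161
endloop
endfacet
facet normal -0.153 0.986 -0.061
outer loop
vertex -0.872 0.031 1.806
vertex -1.084 0.02 2.161
vertex 0.462 0.302 2.852
endloop
endfacet
facet normal -0.764 -0.444 -0.469
outer loop
vertex -1.084 0.02 2.161
vertex -0.782 -0.422 2.088
vertex -1.119 -0.249 2.473
endloop
endfacet
facet normal -0.389 0.719 0.576
outer loop
vertex -1.084 0.02 2.161
vertex -1.119 -0.249 2.473
vertex 0.462 0.302 2.852
endloop
endfacet
facet normal -0.764 -0.443 -0.469
outer loop
vertex -1.119 -0.249 2.473
vertex -0.782 -0.422 2.088
vertex -0.957 -0.619 2.559
endloop
endfacet
facet normal -0.267 0.106 0.958
outer loop
vertex -1.119 -0.249 2.473
vertex -0.957 -0.619 2.559
vertex 0.462 0.302 2.852
endloop
endfacet
facet normal -0.765 -0.442 -0.469
outer loop
vertex -0.957 -0.619 2.559
vertex -0.782 -0.422 2.088
vertex -0.693 -0.874 2.369
endloop
endfacet
facet normal 0.142 -0.492 0.859
outer loop
vertex -0.957 -0.619 2.559
vertex -0.693 -0.874 2.369
vertex 0.462 0.302 2.852
endloop
endfacet
facet normal -0.764 -0.442 -0.470
outer loop
vertex -0.693 -0.874 2.369
vertex -0.782 -0.422 2.088
vertex -0.481 -0.863 2.014
endloop
endfacet
facet normal 0.600 -0.727 0.336
outer loop
vertex -0.693 -0.874 2.369
vertex -0.481 -0.863 2.014
vertex 0.462 0.302 2.852
endloop
endfacet
facet normal -0.764 -0.443 -0.469
outer loop
vertex -0.481 -0.863 2.014
vertex -0.782 -0.422 2.088
vertex -0.446 -0.594 1.703
endloop
endfacet
facet normal 0.836 -0.459 -0.303
outer loop
vertex -0.481 -0.863 2.014
vertex -0.446 -0.594 1.703
vertex 0.462 0.302 2.852
endloop
endfacet
facet normal 0.326 0.828 -0.457
outer loop
vertex -1.245 -2.481 3.417
vertex -1.495 -2.677 2.884
vertex -1.693 -2.335 3.362
endloop
endfacet
facet normal -0.047 0.223 0.974
outer loop
vertex -1.245 -2.481 3.417
vertex -1.693 -2.335 3.362
vertex -2.145 -4.323 3.796
endloop
endfacet
facet normal 0.326 0.827 -0.457
outer loop
vertex -1.693 -2.335 3.362
vertex -1.495 -2.677 2.884
vertex -2.025 -2.389 3.027
endloop
endfacet
facet normal -0.701 0.301 0.646
outer loop
vertex -1.693 -2.335 3.362
vertex -2.025 -2.389 3.027
vertex -2.145 -4.323 3.796
endloop
endfacet
facet normal 0.326 0.827 -0.458
outer loop
vertex -2.025 -2.389 3.027
vertex -1.495 -2.677 2.884
vertex -2.047 -2.612 2.609
endloop
endfacet
facet normal -0.998 0.068 0.016
outer loop
vertex -2.025 -2.389 3.027
vertex -2.047 -2.612 2.609
vertex -2.145 -4.323 3.796
endloop
endfacet
facet normal 0.325 0.827 -0.458
outer loop
vertex -2.047 -2.612 2.609
vertex -1.495 -2.677 2.884
vertex -1.745 -2.873 2.352
endloop
endfacet
facet normal -0.762 -0.339 -0.551
outer loop
vertex -2.047 -2.612 2.609
vertex -1.745 -2.873 2.352
vertex -2.145 -4.323 3.796
endloop
endfacet
facet normal 0.327 0.826 -0.458
outer loop
vertex -1.745 -2.873 2.352
vertex -1.495 -2.677 2.884
vertex -1.297 -3.02 2.407
endloop
endfacet
facet normal -0.135 -0.680 -0.720
outer loop
vertex -1.745 -2.873 2.352
vertex -1.297 -3.02 2.407
vertex -2.145 -4.323 3.796
endloop
endfacet
facet normal 0.326 0.826 -0.459
outer loop
vertex -1.297 -3.02 2.407
vertex -1.495 -2.677 2.884
vertex -0.965 -2.965 2.742
endloop
endfacet
facet normal 0.521 -0.758 -0.392
outer loop
vertex -1.297 -3.02 2.407
vertex -0.965 -2.965 2.742
vertex -2.145 -4.323 3.796
endloop
endfacet
facet normal 0.327 0.827 -0.458
outer loop
vertex -0.965 -2.965 2.742
vertex -1.495 -2.677 2.884
vertex -0.944 -2.742 3.16
endloop
endfacet
facet normal 0.817 -0.525 0.239
outer loop
vertex -0.965 -2.965 2.742
vertex -0.944 -2.742 3.16
vertex -2.145 -4.323 3.796
endloop
endfacet
facet normal 0.327 0.827 -0.457
outer loop
vertex -0.944 -2.742 3.16
vertex -1.495 -2.677 2.884
vertex -1.245 -2.481 3.417
endloop
endfacet
facet normal 0.583 -0.119 0.804
outer loop
vertex -0.944 -2.742 3.16
vertex -1.245 -2.481 3.417
vertex -2.145 -4.323 3.796
endloop
endfacet

endsolid


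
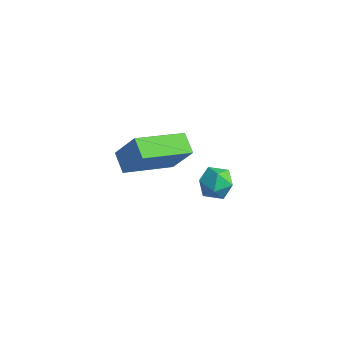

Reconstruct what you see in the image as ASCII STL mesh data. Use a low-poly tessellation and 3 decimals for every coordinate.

solid 
facet normal -0.450 0.832 0.325
outer loop
vertex 1.998 -0.266 -0.859
vertex 1.834 -0.602 -0.225
vertex 2.468 -0.233 -0.293
endloop
endfacet
facet normal 0.082 0.989 -0.126
outer loop
vertex 1.998 -0.266 -0.859
vertex 2.468 -0.233 -0.293
vertex 2.721 -0.341 -0.976
endloop
endfacet
facet normal -0.052 0.664 -0.746
outer loop
vertex 1.998 -0.266 -0.859
vertex 2.721 -0.341 -0.976
vertex 2.244 -0.776 -1.33
endloop
endfacet
facet normal -0.666 0.307 -0.680
outer loop
vertex 1.998 -0.266 -0.859
vertex 2.244 -0.776 -1.33
vertex 1.696 -0.937 -0.866
endloop
endfacet
facet normal -0.912 0.411 -0.018
outer loop
vertex 1.998 -0.266 -0.859
vertex 1.696 -0.937 -0.866
vertex 1.834 -0.602 -0.225
endloop
endfacet
facet normal 0.685 0.715 0.141
outer loop
vertex 2.721 -0.341 -0.976
vertex 2.468 -0.233 -0.293
vertex 3.004 -0.723 -0.414
endloop
endfacet
facet normal -0.175 0.461 0.870
outer loop
vertex 2.468 -0.233 -0.293
vertex 1.834 -0.602 -0.225
vertex 2.456 -0.884 0.05
endloop
endfacet
facet normal -0.923 -0.221 0.314
outer loop
vertex 1.834 -0.602 -0.225
vertex 1.696 -0.937 -0.866
vertex 1.979 -1.319 -0.304
endloop
endfacet
facet normal -0.526 -0.389 -0.756
outer loop
vertex 1.696 -0.937 -0.866
vertex 2.244 -0.776 -1.33
vertex 2.232 -1.427 -0.987
endloop
endfacet
facet normal 0.468 0.190 -0.863
outer loop
vertex 2.244 -0.776 -1.33
vertex 2.721 -0.341 -0.976
vertex 2.866 -1.058 -1.055
endloop
endfacet
facet normal 0.666 -0.307 0.680
outer loop
vertex 2.702 -1.394 -0.421
vertex 3.004 -0.723 -0.414
vertex 2.456 -0.884 0.05
endloop
endfacet
facet normal 0.052 -0.664 0.746
outer loop
vertex 2.702 -1.394 -0.421
vertex 2.456 -0.884 0.05
vertex 1.979 -1.319 -0.304
endloop
endfacet
facet normal -0.082 -0.989 0.126
outer loop
vertex 2.702 -1.394 -0.421
vertex 1.979 -1.319 -0.304
vertex 2.232 -1.427 -0.987
endloop
endfacet
facet normal 0.450 -0.832 -0.325
outer loop
vertex 2.702 -1.394 -0.421
vertex 2.232 -1.427 -0.987
vertex 2.866 -1.058 -1.055
endloop
endfacet
facet normal 0.912 -0.411 0.018
outer loop
vertex 2.702 -1.394 -0.421
vertex 2.866 -1.058 -1.055
vertex 3.004 -0.723 -0.414
endloop
endfacet
facet normal 0.526 0.389 0.756
outer loop
vertex 2.456 -0.884 0.05
vertex 3.004 -0.723 -0.414
vertex 2.468 -0.233 -0.293
endloop
endfacet
facet normal -0.468 -0.190 0.863
outer loop
vertex 1.979 -1.319 -0.304
vertex 2.456 -0.884 0.05
vertex 1.834 -0.602 -0.225
endloop
endfacet
facet normal -0.685 -0.715 -0.141
outer loop
vertex 2.232 -1.427 -0.987
vertex 1.979 -1.319 -0.304
vertex 1.696 -0.937 -0.866
endloop
endfacet
facet normal 0.175 -0.461 -0.870
outer loop
vertex 2.866 -1.058 -1.055
vertex 2.232 -1.427 -0.987
vertex 2.244 -0.776 -1.33
endloop
endfacet
facet normal 0.923 0.221 -0.314
outer loop
vertex 3.004 -0.723 -0.414
vertex 2.866 -1.058 -1.055
vertex 2.721 -0.341 -0.976
endloop
endfacet
facet normal -0.781 0.479 0.401
outer loop
vertex 1.501 -4.254 4.419
vertex 2.216 -2.469 3.68
vertex 0.8 -4.444 3.281
endloop
endfacet
facet normal -0.347 -0.867 0.358
outer loop
vertex 1.464 -4.851 2.94
vertex 1.501 -4.254 4.419
vertex 0.8 -4.444 3.281
endloop
endfacet
facet normal -0.781 0.479 0.401
outer loop
vertex 0.8 -4.444 3.281
vertex 2.216 -2.469 3.68
vertex 1.515 -2.659 2.543
endloop
endfacet
facet normal -0.519 -0.141 -0.843
outer loop
vertex 1.515 -2.659 2.543
vertex 1.464 -4.851 2.94
vertex 0.8 -4.444 3.281
endloop
endfacet
facet normal 0.519 0.141 0.843
outer loop
vertex 1.501 -4.254 4.419
vertex 2.88 -2.876 3.339
vertex 2.216 -2.469 3.68
endloop
endfacet
facet normal -0.347 -0.867 0.359
outer loop
vertex 2.165 -4.661 4.077
vertex 1.501 -4.254 4.419
vertex 1.464 -4.851 2.94
endloop
endfacet
facet normal 0.520 0.140 0.843
outer loop
vertex 2.165 -4.661 4.077
vertex 2.88 -2.876 3.339
vertex 1.501 -4.254 4.419
endloop
endfacet
facet normal 0.347 0.867 -0.359
outer loop
vertex 2.216 -2.469 3.68
vertex 2.88 -2.876 3.339
vertex 1.515 -2.659 2.543
endloop
endfacet
facet normal -0.520 -0.140 -0.843
outer loop
vertex 2.179 -3.066 2.201
vertex 1.464 -4.851 2.94
vertex 1.515 -2.659 2.543
endloop
endfacet
facet normal 0.347 0.867 -0.358
outer loop
vertex 1.515 -2.659 2.543
vertex 2.88 -2.876 3.339
vertex 2.179 -3.066 2.201
endloop
endfacet
facet normal 0.781 -0.479 -0.401
outer loop
vertex 2.179 -3.066 2.201
vertex 2.165 -4.661 4.077
vertex 1.464 -4.851 2.94
endloop
endfacet
facet normal 0.781 -0.479 -0.401
outer loop
vertex 2.88 -2.876 3.339
vertex 2.165 -4.661 4.077
vertex 2.179 -3.066 2.201
endloop
endfacet

endsolid


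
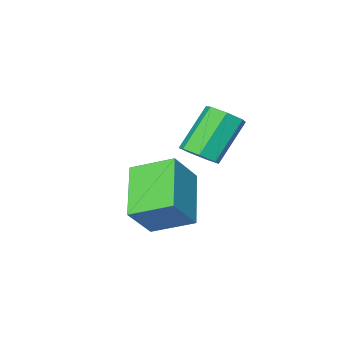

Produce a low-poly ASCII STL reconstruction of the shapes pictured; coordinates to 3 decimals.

solid 
facet normal 0.615 0.071 -0.785
outer loop
vertex 3.402 0.399 2.82
vertex 3.061 -0.087 2.509
vertex 2.958 0.575 2.488
endloop
endfacet
facet normal 0.197 0.950 0.241
outer loop
vertex 3.402 0.399 2.82
vertex 2.958 0.575 2.488
vertex 2.319 0.273 4.202
endloop
endfacet
facet normal 0.195 0.951 0.240
outer loop
vertex 2.319 0.273 4.202
vertex 2.958 0.575 2.488
vertex 1.875 0.448 3.87
endloop
endfacet
facet normal -0.615 -0.072 0.785
outer loop
vertex 2.319 0.273 4.202
vertex 1.875 0.448 3.87
vertex 1.979 -0.213 3.891
endloop
endfacet
facet normal 0.615 0.071 -0.785
outer loop
vertex 2.958 0.575 2.488
vertex 3.061 -0.087 2.509
vertex 2.592 0.252 2.172
endloop
endfacet
facet normal -0.475 0.828 -0.296
outer loop
vertex 2.958 0.575 2.488
vertex 2.592 0.252 2.172
vertex 1.875 0.448 3.87
endloop
endfacet
facet normal -0.474 0.829 -0.296
outer loop
vertex 1.875 0.448 3.87
vertex 2.592 0.252 2.172
vertex 1.509 0.126 3.554
endloop
endfacet
facet normal -0.615 -0.072 0.785
outer loop
vertex 1.875 0.448 3.87
vertex 1.509 0.126 3.554
vertex 1.979 -0.213 3.891
endloop
endfacet
facet normal 0.615 0.070 -0.785
outer loop
vertex 2.592 0.252 2.172
vertex 3.061 -0.087 2.509
vertex 2.579 -0.326 2.11
endloop
endfacet
facet normal -0.788 0.083 -0.610
outer loop
vertex 2.592 0.252 2.172
vertex 2.579 -0.326 2.11
vertex 1.509 0.126 3.554
endloop
endfacet
facet normal -0.788 0.083 -0.610
outer loop
vertex 1.509 0.126 3.554
vertex 2.579 -0.326 2.11
vertex 1.497 -0.452 3.491
endloop
endfacet
facet normal -0.615 -0.073 0.785
outer loop
vertex 1.509 0.126 3.554
vertex 1.497 -0.452 3.491
vertex 1.979 -0.213 3.891
endloop
endfacet
facet normal 0.615 0.072 -0.786
outer loop
vertex 2.579 -0.326 2.11
vertex 3.061 -0.087 2.509
vertex 2.93 -0.724 2.348
endloop
endfacet
facet normal -0.508 -0.726 -0.464
outer loop
vertex 2.579 -0.326 2.11
vertex 2.93 -0.724 2.348
vertex 1.497 -0.452 3.491
endloop
endfacet
facet normal -0.508 -0.726 -0.464
outer loop
vertex 1.497 -0.452 3.491
vertex 2.93 -0.724 2.348
vertex 1.847 -0.85 3.73
endloop
endfacet
facet normal -0.616 -0.071 0.785
outer loop
vertex 1.497 -0.452 3.491
vertex 1.847 -0.85 3.73
vertex 1.979 -0.213 3.891
endloop
endfacet
facet normal 0.615 0.072 -0.785
outer loop
vertex 2.93 -0.724 2.348
vertex 3.061 -0.087 2.509
vertex 3.379 -0.642 2.707
endloop
endfacet
facet normal 0.155 -0.987 0.032
outer loop
vertex 2.93 -0.724 2.348
vertex 3.379 -0.642 2.707
vertex 1.847 -0.85 3.73
endloop
endfacet
facet normal 0.154 -0.988 0.030
outer loop
vertex 1.847 -0.85 3.73
vertex 3.379 -0.642 2.707
vertex 2.297 -0.769 4.089
endloop
endfacet
facet normal -0.614 -0.071 0.786
outer loop
vertex 1.847 -0.85 3.73
vertex 2.297 -0.769 4.089
vertex 1.979 -0.213 3.891
endloop
endfacet
facet normal 0.615 0.073 -0.785
outer loop
vertex 3.379 -0.642 2.707
vertex 3.061 -0.087 2.509
vertex 3.589 -0.142 2.918
endloop
endfacet
facet normal 0.701 -0.506 0.502
outer loop
vertex 3.379 -0.642 2.707
vertex 3.589 -0.142 2.918
vertex 2.297 -0.769 4.089
endloop
endfacet
facet normal 0.701 -0.506 0.502
outer loop
vertex 2.297 -0.769 4.089
vertex 3.589 -0.142 2.918
vertex 2.507 -0.269 4.3
endloop
endfacet
facet normal -0.616 -0.073 0.785
outer loop
vertex 2.297 -0.769 4.089
vertex 2.507 -0.269 4.3
vertex 1.979 -0.213 3.891
endloop
endfacet
facet normal 0.615 0.071 -0.785
outer loop
vertex 3.589 -0.142 2.918
vertex 3.061 -0.087 2.509
vertex 3.402 0.399 2.82
endloop
endfacet
facet normal 0.719 0.357 0.596
outer loop
vertex 3.589 -0.142 2.918
vertex 3.402 0.399 2.82
vertex 2.507 -0.269 4.3
endloop
endfacet
facet normal 0.719 0.357 0.596
outer loop
vertex 2.507 -0.269 4.3
vertex 3.402 0.399 2.82
vertex 2.319 0.273 4.202
endloop
endfacet
facet normal -0.616 -0.072 0.785
outer loop
vertex 2.507 -0.269 4.3
vertex 2.319 0.273 4.202
vertex 1.979 -0.213 3.891
endloop
endfacet
facet normal -0.653 -0.108 -0.750
outer loop
vertex 2.345 -1.139 1.038
vertex 3.387 0.239 -0.066
vertex 3.2 -2.253 0.454
endloop
endfacet
facet normal -0.508 -0.672 0.539
outer loop
vertex 4.133 -2.099 1.526
vertex 2.345 -1.139 1.038
vertex 3.2 -2.253 0.454
endloop
endfacet
facet normal -0.653 -0.107 -0.750
outer loop
vertex 3.2 -2.253 0.454
vertex 3.387 0.239 -0.066
vertex 4.241 -0.874 -0.65
endloop
endfacet
facet normal 0.562 -0.732 -0.384
outer loop
vertex 4.241 -0.874 -0.65
vertex 4.133 -2.099 1.526
vertex 3.2 -2.253 0.454
endloop
endfacet
facet normal -0.562 0.733 0.384
outer loop
vertex 2.345 -1.139 1.038
vertex 4.32 0.393 1.006
vertex 3.387 0.239 -0.066
endloop
endfacet
facet normal -0.508 -0.672 0.539
outer loop
vertex 3.279 -0.986 2.11
vertex 2.345 -1.139 1.038
vertex 4.133 -2.099 1.526
endloop
endfacet
facet normal -0.562 0.732 0.385
outer loop
vertex 3.279 -0.986 2.11
vertex 4.32 0.393 1.006
vertex 2.345 -1.139 1.038
endloop
endfacet
facet normal 0.508 0.672 -0.539
outer loop
vertex 3.387 0.239 -0.066
vertex 4.32 0.393 1.006
vertex 4.241 -0.874 -0.65
endloop
endfacet
facet normal 0.561 -0.733 -0.385
outer loop
vertex 5.175 -0.721 0.422
vertex 4.133 -2.099 1.526
vertex 4.241 -0.874 -0.65
endloop
endfacet
facet normal 0.508 0.672 -0.539
outer loop
vertex 4.241 -0.874 -0.65
vertex 4.32 0.393 1.006
vertex 5.175 -0.721 0.422
endloop
endfacet
facet normal 0.653 0.107 0.750
outer loop
vertex 5.175 -0.721 0.422
vertex 3.279 -0.986 2.11
vertex 4.133 -2.099 1.526
endloop
endfacet
facet normal 0.653 0.108 0.750
outer loop
vertex 4.32 0.393 1.006
vertex 3.279 -0.986 2.11
vertex 5.175 -0.721 0.422
endloop
endfacet

endsolid


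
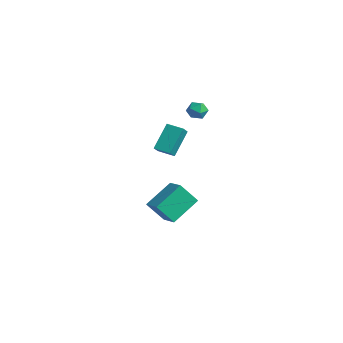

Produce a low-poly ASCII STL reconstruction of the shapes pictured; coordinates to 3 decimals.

solid 
facet normal -0.845 -0.513 0.153
outer loop
vertex -0.638 1.103 3.328
vertex -1.086 1.664 2.738
vertex -0.204 -0.032 1.92
endloop
endfacet
facet normal 0.482 -0.604 0.635
outer loop
vertex 0.666 0.496 1.762
vertex -0.638 1.103 3.328
vertex -0.204 -0.032 1.92
endloop
endfacet
facet normal -0.845 -0.513 0.153
outer loop
vertex -0.204 -0.032 1.92
vertex -1.086 1.664 2.738
vertex -0.652 0.529 1.33
endloop
endfacet
facet normal 0.233 -0.610 -0.757
outer loop
vertex -0.652 0.529 1.33
vertex 0.666 0.496 1.762
vertex -0.204 -0.032 1.92
endloop
endfacet
facet normal -0.233 0.610 0.757
outer loop
vertex -0.638 1.103 3.328
vertex -0.216 2.192 2.58
vertex -1.086 1.664 2.738
endloop
endfacet
facet normal 0.482 -0.604 0.635
outer loop
vertex 0.232 1.631 3.17
vertex -0.638 1.103 3.328
vertex 0.666 0.496 1.762
endloop
endfacet
facet normal -0.233 0.610 0.757
outer loop
vertex 0.232 1.631 3.17
vertex -0.216 2.192 2.58
vertex -0.638 1.103 3.328
endloop
endfacet
facet normal -0.482 0.604 -0.635
outer loop
vertex -1.086 1.664 2.738
vertex -0.216 2.192 2.58
vertex -0.652 0.529 1.33
endloop
endfacet
facet normal 0.233 -0.610 -0.757
outer loop
vertex 0.218 1.057 1.172
vertex 0.666 0.496 1.762
vertex -0.652 0.529 1.33
endloop
endfacet
facet normal -0.482 0.604 -0.635
outer loop
vertex -0.652 0.529 1.33
vertex -0.216 2.192 2.58
vertex 0.218 1.057 1.172
endloop
endfacet
facet normal 0.845 0.513 -0.153
outer loop
vertex 0.218 1.057 1.172
vertex 0.232 1.631 3.17
vertex 0.666 0.496 1.762
endloop
endfacet
facet normal 0.845 0.513 -0.153
outer loop
vertex -0.216 2.192 2.58
vertex 0.232 1.631 3.17
vertex 0.218 1.057 1.172
endloop
endfacet
facet normal -0.940 0.080 -0.331
outer loop
vertex -2.43 0.84 -3.987
vertex -2.666 2.625 -2.886
vertex -1.905 1.7 -5.268
endloop
endfacet
facet normal 0.112 -0.846 -0.522
outer loop
vertex -0.674 1.595 -4.834
vertex -2.43 0.84 -3.987
vertex -1.905 1.7 -5.268
endloop
endfacet
facet normal -0.940 0.080 -0.331
outer loop
vertex -1.905 1.7 -5.268
vertex -2.666 2.625 -2.886
vertex -2.141 3.485 -4.167
endloop
endfacet
facet normal 0.322 0.527 -0.786
outer loop
vertex -2.141 3.485 -4.167
vertex -0.674 1.595 -4.834
vertex -1.905 1.7 -5.268
endloop
endfacet
facet normal -0.322 -0.527 0.786
outer loop
vertex -2.43 0.84 -3.987
vertex -1.435 2.52 -2.452
vertex -2.666 2.625 -2.886
endloop
endfacet
facet normal 0.112 -0.846 -0.522
outer loop
vertex -1.199 0.735 -3.553
vertex -2.43 0.84 -3.987
vertex -0.674 1.595 -4.834
endloop
endfacet
facet normal -0.322 -0.527 0.786
outer loop
vertex -1.199 0.735 -3.553
vertex -1.435 2.52 -2.452
vertex -2.43 0.84 -3.987
endloop
endfacet
facet normal -0.112 0.846 0.522
outer loop
vertex -2.666 2.625 -2.886
vertex -1.435 2.52 -2.452
vertex -2.141 3.485 -4.167
endloop
endfacet
facet normal 0.322 0.527 -0.786
outer loop
vertex -0.91 3.38 -3.733
vertex -0.674 1.595 -4.834
vertex -2.141 3.485 -4.167
endloop
endfacet
facet normal -0.112 0.846 0.522
outer loop
vertex -2.141 3.485 -4.167
vertex -1.435 2.52 -2.452
vertex -0.91 3.38 -3.733
endloop
endfacet
facet normal 0.940 -0.080 0.331
outer loop
vertex -0.91 3.38 -3.733
vertex -1.199 0.735 -3.553
vertex -0.674 1.595 -4.834
endloop
endfacet
facet normal 0.940 -0.080 0.331
outer loop
vertex -1.435 2.52 -2.452
vertex -1.199 0.735 -3.553
vertex -0.91 3.38 -3.733
endloop
endfacet
facet normal 0.519 0.696 -0.496
outer loop
vertex -0.621 3.46 3.079
vertex -1.108 3.92 3.215
vertex -0.585 3.838 3.647
endloop
endfacet
facet normal 0.956 0.213 -0.202
outer loop
vertex -0.621 3.46 3.079
vertex -0.585 3.838 3.647
vertex -0.432 3.172 3.67
endloop
endfacet
facet normal 0.778 -0.430 -0.458
outer loop
vertex -0.621 3.46 3.079
vertex -0.432 3.172 3.67
vertex -0.861 2.843 3.251
endloop
endfacet
facet normal 0.232 -0.344 -0.910
outer loop
vertex -0.621 3.46 3.079
vertex -0.861 2.843 3.251
vertex -1.278 3.305 2.97
endloop
endfacet
facet normal 0.072 0.352 -0.933
outer loop
vertex -0.621 3.46 3.079
vertex -1.278 3.305 2.97
vertex -1.108 3.92 3.215
endloop
endfacet
facet normal 0.839 0.210 0.502
outer loop
vertex -0.432 3.172 3.67
vertex -0.585 3.838 3.647
vertex -0.802 3.455 4.17
endloop
endfacet
facet normal 0.134 0.991 0.026
outer loop
vertex -0.585 3.838 3.647
vertex -1.108 3.92 3.215
vertex -1.219 3.917 3.889
endloop
endfacet
facet normal -0.589 0.434 -0.682
outer loop
vertex -1.108 3.92 3.215
vertex -1.278 3.305 2.97
vertex -1.648 3.588 3.47
endloop
endfacet
facet normal -0.331 -0.690 -0.643
outer loop
vertex -1.278 3.305 2.97
vertex -0.861 2.843 3.251
vertex -1.495 2.922 3.493
endloop
endfacet
facet normal 0.551 -0.830 0.087
outer loop
vertex -0.861 2.843 3.251
vertex -0.432 3.172 3.67
vertex -0.972 2.84 3.925
endloop
endfacet
facet normal -0.232 0.344 0.910
outer loop
vertex -1.459 3.3 4.061
vertex -0.802 3.455 4.17
vertex -1.219 3.917 3.889
endloop
endfacet
facet normal -0.778 0.430 0.458
outer loop
vertex -1.459 3.3 4.061
vertex -1.219 3.917 3.889
vertex -1.648 3.588 3.47
endloop
endfacet
facet normal -0.956 -0.213 0.202
outer loop
vertex -1.459 3.3 4.061
vertex -1.648 3.588 3.47
vertex -1.495 2.922 3.493
endloop
endfacet
facet normal -0.519 -0.696 0.496
outer loop
vertex -1.459 3.3 4.061
vertex -1.495 2.922 3.493
vertex -0.972 2.84 3.925
endloop
endfacet
facet normal -0.072 -0.352 0.933
outer loop
vertex -1.459 3.3 4.061
vertex -0.972 2.84 3.925
vertex -0.802 3.455 4.17
endloop
endfacet
facet normal 0.331 0.690 0.643
outer loop
vertex -1.219 3.917 3.889
vertex -0.802 3.455 4.17
vertex -0.585 3.838 3.647
endloop
endfacet
facet normal -0.551 0.830 -0.087
outer loop
vertex -1.648 3.588 3.47
vertex -1.219 3.917 3.889
vertex -1.108 3.92 3.215
endloop
endfacet
facet normal -0.839 -0.210 -0.502
outer loop
vertex -1.495 2.922 3.493
vertex -1.648 3.588 3.47
vertex -1.278 3.305 2.97
endloop
endfacet
facet normal -0.134 -0.991 -0.026
outer loop
vertex -0.972 2.84 3.925
vertex -1.495 2.922 3.493
vertex -0.861 2.843 3.251
endloop
endfacet
facet normal 0.589 -0.434 0.682
outer loop
vertex -0.802 3.455 4.17
vertex -0.972 2.84 3.925
vertex -0.432 3.172 3.67
endloop
endfacet

endsolid
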